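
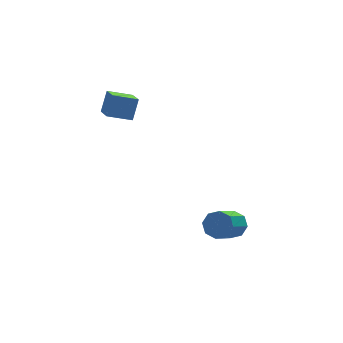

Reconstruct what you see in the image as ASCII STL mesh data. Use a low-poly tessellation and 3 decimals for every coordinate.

solid 
facet normal -0.429 -0.338 -0.838
outer loop
vertex -2.695 1.127 0.686
vertex -2.522 2.044 0.227
vertex -1.736 0.772 0.338
endloop
endfacet
facet normal -0.167 -0.882 0.440
outer loop
vertex -1.298 1.116 1.193
vertex -2.695 1.127 0.686
vertex -1.736 0.772 0.338
endloop
endfacet
facet normal -0.429 -0.338 -0.838
outer loop
vertex -1.736 0.772 0.338
vertex -2.522 2.044 0.227
vertex -1.563 1.689 -0.121
endloop
endfacet
facet normal 0.888 -0.329 -0.322
outer loop
vertex -1.563 1.689 -0.121
vertex -1.298 1.116 1.193
vertex -1.736 0.772 0.338
endloop
endfacet
facet normal -0.888 0.329 0.322
outer loop
vertex -2.695 1.127 0.686
vertex -2.084 2.388 1.082
vertex -2.522 2.044 0.227
endloop
endfacet
facet normal -0.167 -0.882 0.440
outer loop
vertex -2.257 1.471 1.541
vertex -2.695 1.127 0.686
vertex -1.298 1.116 1.193
endloop
endfacet
facet normal -0.888 0.329 0.322
outer loop
vertex -2.257 1.471 1.541
vertex -2.084 2.388 1.082
vertex -2.695 1.127 0.686
endloop
endfacet
facet normal 0.167 0.882 -0.440
outer loop
vertex -2.522 2.044 0.227
vertex -2.084 2.388 1.082
vertex -1.563 1.689 -0.121
endloop
endfacet
facet normal 0.888 -0.329 -0.322
outer loop
vertex -1.125 2.033 0.734
vertex -1.298 1.116 1.193
vertex -1.563 1.689 -0.121
endloop
endfacet
facet normal 0.167 0.882 -0.440
outer loop
vertex -1.563 1.689 -0.121
vertex -2.084 2.388 1.082
vertex -1.125 2.033 0.734
endloop
endfacet
facet normal 0.429 0.338 0.838
outer loop
vertex -1.125 2.033 0.734
vertex -2.257 1.471 1.541
vertex -1.298 1.116 1.193
endloop
endfacet
facet normal 0.429 0.338 0.838
outer loop
vertex -2.084 2.388 1.082
vertex -2.257 1.471 1.541
vertex -1.125 2.033 0.734
endloop
endfacet
facet normal 0.610 0.456 -0.647
outer loop
vertex 1.167 -2.363 -4.099
vertex 0.905 -2.695 -4.58
vertex 0.784 -2.133 -4.298
endloop
endfacet
facet normal 0.119 0.756 0.644
outer loop
vertex 1.167 -2.363 -4.099
vertex 0.784 -2.133 -4.298
vertex 0.057 -3.193 -2.92
endloop
endfacet
facet normal 0.119 0.756 0.644
outer loop
vertex 0.057 -3.193 -2.92
vertex 0.784 -2.133 -4.298
vertex -0.327 -2.963 -3.119
endloop
endfacet
facet normal -0.609 -0.456 0.648
outer loop
vertex 0.057 -3.193 -2.92
vertex -0.327 -2.963 -3.119
vertex -0.205 -3.525 -3.4
endloop
endfacet
facet normal 0.609 0.456 -0.648
outer loop
vertex 0.784 -2.133 -4.298
vertex 0.905 -2.695 -4.58
vertex 0.471 -2.232 -4.662
endloop
endfacet
facet normal -0.469 0.867 0.168
outer loop
vertex 0.784 -2.133 -4.298
vertex 0.471 -2.232 -4.662
vertex -0.327 -2.963 -3.119
endloop
endfacet
facet normal -0.470 0.867 0.167
outer loop
vertex -0.327 -2.963 -3.119
vertex 0.471 -2.232 -4.662
vertex -0.639 -3.062 -3.483
endloop
endfacet
facet normal -0.611 -0.456 0.647
outer loop
vertex -0.327 -2.963 -3.119
vertex -0.639 -3.062 -3.483
vertex -0.205 -3.525 -3.4
endloop
endfacet
facet normal 0.610 0.457 -0.647
outer loop
vertex 0.471 -2.232 -4.662
vertex 0.905 -2.695 -4.58
vertex 0.413 -2.602 -4.978
endloop
endfacet
facet normal -0.783 0.470 -0.407
outer loop
vertex 0.471 -2.232 -4.662
vertex 0.413 -2.602 -4.978
vertex -0.639 -3.062 -3.483
endloop
endfacet
facet normal -0.783 0.470 -0.407
outer loop
vertex -0.639 -3.062 -3.483
vertex 0.413 -2.602 -4.978
vertex -0.697 -3.432 -3.799
endloop
endfacet
facet normal -0.611 -0.457 0.647
outer loop
vertex -0.639 -3.062 -3.483
vertex -0.697 -3.432 -3.799
vertex -0.205 -3.525 -3.4
endloop
endfacet
facet normal 0.610 0.455 -0.648
outer loop
vertex 0.413 -2.602 -4.978
vertex 0.905 -2.695 -4.58
vertex 0.643 -3.027 -5.06
endloop
endfacet
facet normal -0.638 -0.202 -0.743
outer loop
vertex 0.413 -2.602 -4.978
vertex 0.643 -3.027 -5.06
vertex -0.697 -3.432 -3.799
endloop
endfacet
facet normal -0.638 -0.202 -0.743
outer loop
vertex -0.697 -3.432 -3.799
vertex 0.643 -3.027 -5.06
vertex -0.467 -3.857 -3.881
endloop
endfacet
facet normal -0.611 -0.456 0.647
outer loop
vertex -0.697 -3.432 -3.799
vertex -0.467 -3.857 -3.881
vertex -0.205 -3.525 -3.4
endloop
endfacet
facet normal 0.609 0.456 -0.648
outer loop
vertex 0.643 -3.027 -5.06
vertex 0.905 -2.695 -4.58
vertex 1.027 -3.257 -4.861
endloop
endfacet
facet normal -0.119 -0.756 -0.644
outer loop
vertex 0.643 -3.027 -5.06
vertex 1.027 -3.257 -4.861
vertex -0.467 -3.857 -3.881
endloop
endfacet
facet normal -0.119 -0.756 -0.644
outer loop
vertex -0.467 -3.857 -3.881
vertex 1.027 -3.257 -4.861
vertex -0.084 -4.087 -3.682
endloop
endfacet
facet normal -0.610 -0.456 0.647
outer loop
vertex -0.467 -3.857 -3.881
vertex -0.084 -4.087 -3.682
vertex -0.205 -3.525 -3.4
endloop
endfacet
facet normal 0.611 0.456 -0.647
outer loop
vertex 1.027 -3.257 -4.861
vertex 0.905 -2.695 -4.58
vertex 1.339 -3.158 -4.497
endloop
endfacet
facet normal 0.470 -0.867 -0.167
outer loop
vertex 1.027 -3.257 -4.861
vertex 1.339 -3.158 -4.497
vertex -0.084 -4.087 -3.682
endloop
endfacet
facet normal 0.470 -0.867 -0.168
outer loop
vertex -0.084 -4.087 -3.682
vertex 1.339 -3.158 -4.497
vertex 0.229 -3.988 -3.318
endloop
endfacet
facet normal -0.609 -0.456 0.648
outer loop
vertex -0.084 -4.087 -3.682
vertex 0.229 -3.988 -3.318
vertex -0.205 -3.525 -3.4
endloop
endfacet
facet normal 0.611 0.457 -0.647
outer loop
vertex 1.339 -3.158 -4.497
vertex 0.905 -2.695 -4.58
vertex 1.397 -2.788 -4.181
endloop
endfacet
facet normal 0.783 -0.470 0.407
outer loop
vertex 1.339 -3.158 -4.497
vertex 1.397 -2.788 -4.181
vertex 0.229 -3.988 -3.318
endloop
endfacet
facet normal 0.783 -0.470 0.407
outer loop
vertex 0.229 -3.988 -3.318
vertex 1.397 -2.788 -4.181
vertex 0.287 -3.618 -3.002
endloop
endfacet
facet normal -0.610 -0.457 0.647
outer loop
vertex 0.229 -3.988 -3.318
vertex 0.287 -3.618 -3.002
vertex -0.205 -3.525 -3.4
endloop
endfacet
facet normal 0.611 0.456 -0.647
outer loop
vertex 1.397 -2.788 -4.181
vertex 0.905 -2.695 -4.58
vertex 1.167 -2.363 -4.099
endloop
endfacet
facet normal 0.638 0.202 0.743
outer loop
vertex 1.397 -2.788 -4.181
vertex 1.167 -2.363 -4.099
vertex 0.287 -3.618 -3.002
endloop
endfacet
facet normal 0.638 0.202 0.743
outer loop
vertex 0.287 -3.618 -3.002
vertex 1.167 -2.363 -4.099
vertex 0.057 -3.193 -2.92
endloop
endfacet
facet normal -0.610 -0.455 0.648
outer loop
vertex 0.287 -3.618 -3.002
vertex 0.057 -3.193 -2.92
vertex -0.205 -3.525 -3.4
endloop
endfacet

endsolid


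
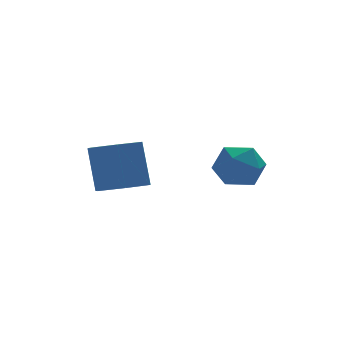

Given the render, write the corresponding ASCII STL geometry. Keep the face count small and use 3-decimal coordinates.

solid 
facet normal 0.041 -0.357 -0.933
outer loop
vertex -2.653 0.673 1.33
vertex -3.631 0.329 1.419
vertex -3.447 1.288 1.06
endloop
endfacet
facet normal 0.645 0.723 -0.248
outer loop
vertex -2.653 0.673 1.33
vertex -3.447 1.288 1.06
vertex -2.732 1.355 3.113
endloop
endfacet
facet normal 0.645 0.723 -0.248
outer loop
vertex -2.732 1.355 3.113
vertex -3.447 1.288 1.06
vertex -3.526 1.97 2.843
endloop
endfacet
facet normal -0.041 0.356 0.933
outer loop
vertex -2.732 1.355 3.113
vertex -3.526 1.97 2.843
vertex -3.709 1.011 3.201
endloop
endfacet
facet normal 0.042 -0.357 -0.933
outer loop
vertex -3.447 1.288 1.06
vertex -3.631 0.329 1.419
vertex -4.424 0.944 1.148
endloop
endfacet
facet normal -0.339 0.874 -0.349
outer loop
vertex -3.447 1.288 1.06
vertex -4.424 0.944 1.148
vertex -3.526 1.97 2.843
endloop
endfacet
facet normal -0.339 0.874 -0.349
outer loop
vertex -3.526 1.97 2.843
vertex -4.424 0.944 1.148
vertex -4.503 1.626 2.931
endloop
endfacet
facet normal -0.041 0.356 0.933
outer loop
vertex -3.526 1.97 2.843
vertex -4.503 1.626 2.931
vertex -3.709 1.011 3.201
endloop
endfacet
facet normal 0.042 -0.357 -0.933
outer loop
vertex -4.424 0.944 1.148
vertex -3.631 0.329 1.419
vertex -4.608 -0.015 1.507
endloop
endfacet
facet normal -0.983 0.151 -0.101
outer loop
vertex -4.424 0.944 1.148
vertex -4.608 -0.015 1.507
vertex -4.503 1.626 2.931
endloop
endfacet
facet normal -0.983 0.151 -0.101
outer loop
vertex -4.503 1.626 2.931
vertex -4.608 -0.015 1.507
vertex -4.687 0.667 3.29
endloop
endfacet
facet normal -0.041 0.357 0.933
outer loop
vertex -4.503 1.626 2.931
vertex -4.687 0.667 3.29
vertex -3.709 1.011 3.201
endloop
endfacet
facet normal 0.041 -0.356 -0.933
outer loop
vertex -4.608 -0.015 1.507
vertex -3.631 0.329 1.419
vertex -3.814 -0.63 1.777
endloop
endfacet
facet normal -0.645 -0.723 0.248
outer loop
vertex -4.608 -0.015 1.507
vertex -3.814 -0.63 1.777
vertex -4.687 0.667 3.29
endloop
endfacet
facet normal -0.645 -0.723 0.248
outer loop
vertex -4.687 0.667 3.29
vertex -3.814 -0.63 1.777
vertex -3.893 0.052 3.56
endloop
endfacet
facet normal -0.041 0.357 0.933
outer loop
vertex -4.687 0.667 3.29
vertex -3.893 0.052 3.56
vertex -3.709 1.011 3.201
endloop
endfacet
facet normal 0.041 -0.356 -0.933
outer loop
vertex -3.814 -0.63 1.777
vertex -3.631 0.329 1.419
vertex -2.837 -0.286 1.689
endloop
endfacet
facet normal 0.339 -0.874 0.349
outer loop
vertex -3.814 -0.63 1.777
vertex -2.837 -0.286 1.689
vertex -3.893 0.052 3.56
endloop
endfacet
facet normal 0.339 -0.874 0.349
outer loop
vertex -3.893 0.052 3.56
vertex -2.837 -0.286 1.689
vertex -2.916 0.396 3.472
endloop
endfacet
facet normal -0.042 0.357 0.933
outer loop
vertex -3.893 0.052 3.56
vertex -2.916 0.396 3.472
vertex -3.709 1.011 3.201
endloop
endfacet
facet normal 0.041 -0.357 -0.933
outer loop
vertex -2.837 -0.286 1.689
vertex -3.631 0.329 1.419
vertex -2.653 0.673 1.33
endloop
endfacet
facet normal 0.983 -0.151 0.101
outer loop
vertex -2.837 -0.286 1.689
vertex -2.653 0.673 1.33
vertex -2.916 0.396 3.472
endloop
endfacet
facet normal 0.983 -0.151 0.101
outer loop
vertex -2.916 0.396 3.472
vertex -2.653 0.673 1.33
vertex -2.732 1.355 3.113
endloop
endfacet
facet normal -0.042 0.357 0.933
outer loop
vertex -2.916 0.396 3.472
vertex -2.732 1.355 3.113
vertex -3.709 1.011 3.201
endloop
endfacet
facet normal -0.770 0.567 0.292
outer loop
vertex -0.352 -0.195 2.391
vertex -0.919 -1.032 2.521
vertex -0.36 -0.671 3.293
endloop
endfacet
facet normal -0.149 0.875 0.460
outer loop
vertex -0.352 -0.195 2.391
vertex -0.36 -0.671 3.293
vertex 0.518 -0.32 2.91
endloop
endfacet
facet normal 0.223 0.964 -0.142
outer loop
vertex -0.352 -0.195 2.391
vertex 0.518 -0.32 2.91
vertex 0.501 -0.465 1.9
endloop
endfacet
facet normal -0.168 0.711 -0.683
outer loop
vertex -0.352 -0.195 2.391
vertex 0.501 -0.465 1.9
vertex -0.388 -0.905 1.66
endloop
endfacet
facet normal -0.782 0.466 -0.414
outer loop
vertex -0.352 -0.195 2.391
vertex -0.388 -0.905 1.66
vertex -0.919 -1.032 2.521
endloop
endfacet
facet normal 0.214 0.425 0.879
outer loop
vertex 0.518 -0.32 2.91
vertex -0.36 -0.671 3.293
vertex 0.488 -1.235 3.36
endloop
endfacet
facet normal -0.791 -0.072 0.607
outer loop
vertex -0.36 -0.671 3.293
vertex -0.919 -1.032 2.521
vertex -0.401 -1.675 3.12
endloop
endfacet
facet normal -0.811 -0.237 -0.535
outer loop
vertex -0.919 -1.032 2.521
vertex -0.388 -0.905 1.66
vertex -0.418 -1.82 2.11
endloop
endfacet
facet normal 0.183 0.160 -0.970
outer loop
vertex -0.388 -0.905 1.66
vertex 0.501 -0.465 1.9
vertex 0.46 -1.469 1.727
endloop
endfacet
facet normal 0.817 0.569 -0.095
outer loop
vertex 0.501 -0.465 1.9
vertex 0.518 -0.32 2.91
vertex 1.019 -1.108 2.499
endloop
endfacet
facet normal 0.168 -0.711 0.683
outer loop
vertex 0.452 -1.945 2.629
vertex 0.488 -1.235 3.36
vertex -0.401 -1.675 3.12
endloop
endfacet
facet normal -0.223 -0.964 0.142
outer loop
vertex 0.452 -1.945 2.629
vertex -0.401 -1.675 3.12
vertex -0.418 -1.82 2.11
endloop
endfacet
facet normal 0.149 -0.875 -0.460
outer loop
vertex 0.452 -1.945 2.629
vertex -0.418 -1.82 2.11
vertex 0.46 -1.469 1.727
endloop
endfacet
facet normal 0.770 -0.567 -0.292
outer loop
vertex 0.452 -1.945 2.629
vertex 0.46 -1.469 1.727
vertex 1.019 -1.108 2.499
endloop
endfacet
facet normal 0.782 -0.466 0.414
outer loop
vertex 0.452 -1.945 2.629
vertex 1.019 -1.108 2.499
vertex 0.488 -1.235 3.36
endloop
endfacet
facet normal -0.183 -0.160 0.970
outer loop
vertex -0.401 -1.675 3.12
vertex 0.488 -1.235 3.36
vertex -0.36 -0.671 3.293
endloop
endfacet
facet normal -0.817 -0.569 0.095
outer loop
vertex -0.418 -1.82 2.11
vertex -0.401 -1.675 3.12
vertex -0.919 -1.032 2.521
endloop
endfacet
facet normal -0.214 -0.425 -0.879
outer loop
vertex 0.46 -1.469 1.727
vertex -0.418 -1.82 2.11
vertex -0.388 -0.905 1.66
endloop
endfacet
facet normal 0.791 0.072 -0.607
outer loop
vertex 1.019 -1.108 2.499
vertex 0.46 -1.469 1.727
vertex 0.501 -0.465 1.9
endloop
endfacet
facet normal 0.811 0.237 0.535
outer loop
vertex 0.488 -1.235 3.36
vertex 1.019 -1.108 2.499
vertex 0.518 -0.32 2.91
endloop
endfacet

endsolid


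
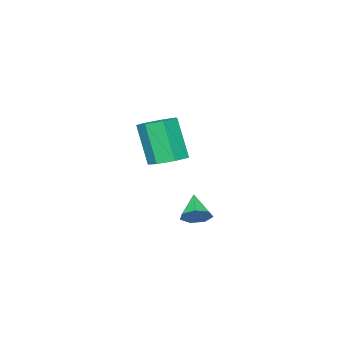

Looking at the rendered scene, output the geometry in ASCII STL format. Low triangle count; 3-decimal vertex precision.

solid 
facet normal 0.081 0.391 -0.917
outer loop
vertex 0.812 -0.216 -1.785
vertex -0.036 -0.355 -1.919
vertex 0.351 0.348 -1.585
endloop
endfacet
facet normal 0.788 0.538 0.299
outer loop
vertex 0.812 -0.216 -1.785
vertex 0.351 0.348 -1.585
vertex 0.644 -1.025 0.113
endloop
endfacet
facet normal 0.789 0.537 0.298
outer loop
vertex 0.644 -1.025 0.113
vertex 0.351 0.348 -1.585
vertex 0.184 -0.461 0.313
endloop
endfacet
facet normal -0.080 -0.391 0.917
outer loop
vertex 0.644 -1.025 0.113
vertex 0.184 -0.461 0.313
vertex -0.204 -1.165 -0.021
endloop
endfacet
facet normal 0.080 0.392 -0.917
outer loop
vertex 0.351 0.348 -1.585
vertex -0.036 -0.355 -1.919
vertex -0.401 0.382 -1.636
endloop
endfacet
facet normal 0.015 0.919 0.393
outer loop
vertex 0.351 0.348 -1.585
vertex -0.401 0.382 -1.636
vertex 0.184 -0.461 0.313
endloop
endfacet
facet normal 0.014 0.919 0.393
outer loop
vertex 0.184 -0.461 0.313
vertex -0.401 0.382 -1.636
vertex -0.568 -0.427 0.261
endloop
endfacet
facet normal -0.081 -0.390 0.917
outer loop
vertex 0.184 -0.461 0.313
vertex -0.568 -0.427 0.261
vertex -0.204 -1.165 -0.021
endloop
endfacet
facet normal 0.081 0.392 -0.916
outer loop
vertex -0.401 0.382 -1.636
vertex -0.036 -0.355 -1.919
vertex -0.879 -0.139 -1.901
endloop
endfacet
facet normal -0.770 0.609 0.192
outer loop
vertex -0.401 0.382 -1.636
vertex -0.879 -0.139 -1.901
vertex -0.568 -0.427 0.261
endloop
endfacet
facet normal -0.770 0.609 0.192
outer loop
vertex -0.568 -0.427 0.261
vertex -0.879 -0.139 -1.901
vertex -1.046 -0.948 -0.003
endloop
endfacet
facet normal -0.081 -0.390 0.917
outer loop
vertex -0.568 -0.427 0.261
vertex -1.046 -0.948 -0.003
vertex -0.204 -1.165 -0.021
endloop
endfacet
facet normal 0.081 0.391 -0.917
outer loop
vertex -0.879 -0.139 -1.901
vertex -0.036 -0.355 -1.919
vertex -0.722 -0.823 -2.179
endloop
endfacet
facet normal -0.975 -0.161 -0.154
outer loop
vertex -0.879 -0.139 -1.901
vertex -0.722 -0.823 -2.179
vertex -1.046 -0.948 -0.003
endloop
endfacet
facet normal -0.975 -0.159 -0.154
outer loop
vertex -1.046 -0.948 -0.003
vertex -0.722 -0.823 -2.179
vertex -0.89 -1.633 -0.281
endloop
endfacet
facet normal -0.081 -0.391 0.917
outer loop
vertex -1.046 -0.948 -0.003
vertex -0.89 -1.633 -0.281
vertex -0.204 -1.165 -0.021
endloop
endfacet
facet normal 0.081 0.391 -0.917
outer loop
vertex -0.722 -0.823 -2.179
vertex -0.036 -0.355 -1.919
vertex -0.049 -1.155 -2.261
endloop
endfacet
facet normal -0.446 -0.808 -0.384
outer loop
vertex -0.722 -0.823 -2.179
vertex -0.049 -1.155 -2.261
vertex -0.89 -1.633 -0.281
endloop
endfacet
facet normal -0.446 -0.808 -0.384
outer loop
vertex -0.89 -1.633 -0.281
vertex -0.049 -1.155 -2.261
vertex -0.217 -1.965 -0.363
endloop
endfacet
facet normal -0.081 -0.391 0.917
outer loop
vertex -0.89 -1.633 -0.281
vertex -0.217 -1.965 -0.363
vertex -0.204 -1.165 -0.021
endloop
endfacet
facet normal 0.081 0.391 -0.917
outer loop
vertex -0.049 -1.155 -2.261
vertex -0.036 -0.355 -1.919
vertex 0.634 -0.885 -2.086
endloop
endfacet
facet normal 0.419 -0.848 -0.325
outer loop
vertex -0.049 -1.155 -2.261
vertex 0.634 -0.885 -2.086
vertex -0.217 -1.965 -0.363
endloop
endfacet
facet normal 0.419 -0.848 -0.324
outer loop
vertex -0.217 -1.965 -0.363
vertex 0.634 -0.885 -2.086
vertex 0.466 -1.694 -0.188
endloop
endfacet
facet normal -0.080 -0.391 0.917
outer loop
vertex -0.217 -1.965 -0.363
vertex 0.466 -1.694 -0.188
vertex -0.204 -1.165 -0.021
endloop
endfacet
facet normal 0.081 0.391 -0.917
outer loop
vertex 0.634 -0.885 -2.086
vertex -0.036 -0.355 -1.919
vertex 0.812 -0.216 -1.785
endloop
endfacet
facet normal 0.968 -0.249 -0.020
outer loop
vertex 0.634 -0.885 -2.086
vertex 0.812 -0.216 -1.785
vertex 0.466 -1.694 -0.188
endloop
endfacet
facet normal 0.968 -0.249 -0.020
outer loop
vertex 0.466 -1.694 -0.188
vertex 0.812 -0.216 -1.785
vertex 0.644 -1.025 0.113
endloop
endfacet
facet normal -0.080 -0.391 0.917
outer loop
vertex 0.466 -1.694 -0.188
vertex 0.644 -1.025 0.113
vertex -0.204 -1.165 -0.021
endloop
endfacet
facet normal 0.530 0.613 -0.586
outer loop
vertex 3.392 3.535 -2.658
vertex 3.028 4.028 -2.471
vertex 3.57 3.81 -2.209
endloop
endfacet
facet normal 0.478 -0.821 0.313
outer loop
vertex 3.392 3.535 -2.658
vertex 3.57 3.81 -2.209
vertex 2.392 3.292 -1.769
endloop
endfacet
facet normal 0.530 0.613 -0.586
outer loop
vertex 3.57 3.81 -2.209
vertex 3.028 4.028 -2.471
vertex 3.34 4.249 -1.958
endloop
endfacet
facet normal 0.437 -0.263 0.860
outer loop
vertex 3.57 3.81 -2.209
vertex 3.34 4.249 -1.958
vertex 2.392 3.292 -1.769
endloop
endfacet
facet normal 0.529 0.614 -0.586
outer loop
vertex 3.34 4.249 -1.958
vertex 3.028 4.028 -2.471
vertex 2.875 4.521 -2.093
endloop
endfacet
facet normal -0.105 0.292 0.951
outer loop
vertex 3.34 4.249 -1.958
vertex 2.875 4.521 -2.093
vertex 2.392 3.292 -1.769
endloop
endfacet
facet normal 0.530 0.613 -0.585
outer loop
vertex 2.875 4.521 -2.093
vertex 3.028 4.028 -2.471
vertex 2.526 4.422 -2.513
endloop
endfacet
facet normal -0.742 0.428 0.516
outer loop
vertex 2.875 4.521 -2.093
vertex 2.526 4.422 -2.513
vertex 2.392 3.292 -1.769
endloop
endfacet
facet normal 0.531 0.614 -0.585
outer loop
vertex 2.526 4.422 -2.513
vertex 3.028 4.028 -2.471
vertex 2.554 4.027 -2.902
endloop
endfacet
facet normal -0.993 0.042 -0.114
outer loop
vertex 2.526 4.422 -2.513
vertex 2.554 4.027 -2.902
vertex 2.392 3.292 -1.769
endloop
endfacet
facet normal 0.531 0.613 -0.585
outer loop
vertex 2.554 4.027 -2.902
vertex 3.028 4.028 -2.471
vertex 2.94 3.632 -2.966
endloop
endfacet
facet normal -0.668 -0.577 -0.470
outer loop
vertex 2.554 4.027 -2.902
vertex 2.94 3.632 -2.966
vertex 2.392 3.292 -1.769
endloop
endfacet
facet normal 0.530 0.614 -0.585
outer loop
vertex 2.94 3.632 -2.966
vertex 3.028 4.028 -2.471
vertex 3.392 3.535 -2.658
endloop
endfacet
facet normal -0.015 -0.960 -0.280
outer loop
vertex 2.94 3.632 -2.966
vertex 3.392 3.535 -2.658
vertex 2.392 3.292 -1.769
endloop
endfacet

endsolid


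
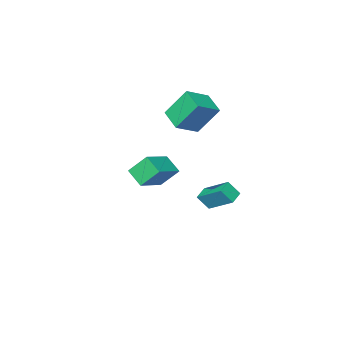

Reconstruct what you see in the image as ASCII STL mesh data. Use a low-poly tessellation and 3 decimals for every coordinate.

solid 
facet normal -0.386 0.422 0.820
outer loop
vertex -2.287 -2.941 5.192
vertex -1.886 -1.504 4.641
vertex -3.84 -2.812 4.395
endloop
endfacet
facet normal -0.253 -0.904 0.346
outer loop
vertex -2.994 -3.736 2.599
vertex -2.287 -2.941 5.192
vertex -3.84 -2.812 4.395
endloop
endfacet
facet normal -0.386 0.422 0.820
outer loop
vertex -3.84 -2.812 4.395
vertex -1.886 -1.504 4.641
vertex -3.438 -1.375 3.845
endloop
endfacet
facet normal -0.887 0.074 -0.456
outer loop
vertex -3.438 -1.375 3.845
vertex -2.994 -3.736 2.599
vertex -3.84 -2.812 4.395
endloop
endfacet
facet normal 0.887 -0.073 0.455
outer loop
vertex -2.287 -2.941 5.192
vertex -1.04 -2.428 2.845
vertex -1.886 -1.504 4.641
endloop
endfacet
facet normal -0.253 -0.904 0.346
outer loop
vertex -1.442 -3.865 3.395
vertex -2.287 -2.941 5.192
vertex -2.994 -3.736 2.599
endloop
endfacet
facet normal 0.887 -0.074 0.455
outer loop
vertex -1.442 -3.865 3.395
vertex -1.04 -2.428 2.845
vertex -2.287 -2.941 5.192
endloop
endfacet
facet normal 0.253 0.904 -0.346
outer loop
vertex -1.886 -1.504 4.641
vertex -1.04 -2.428 2.845
vertex -3.438 -1.375 3.845
endloop
endfacet
facet normal -0.887 0.073 -0.455
outer loop
vertex -2.593 -2.299 2.048
vertex -2.994 -3.736 2.599
vertex -3.438 -1.375 3.845
endloop
endfacet
facet normal 0.253 0.904 -0.346
outer loop
vertex -3.438 -1.375 3.845
vertex -1.04 -2.428 2.845
vertex -2.593 -2.299 2.048
endloop
endfacet
facet normal 0.386 -0.422 -0.820
outer loop
vertex -2.593 -2.299 2.048
vertex -1.442 -3.865 3.395
vertex -2.994 -3.736 2.599
endloop
endfacet
facet normal 0.386 -0.422 -0.820
outer loop
vertex -1.04 -2.428 2.845
vertex -1.442 -3.865 3.395
vertex -2.593 -2.299 2.048
endloop
endfacet
facet normal -0.418 0.450 -0.789
outer loop
vertex -4.169 -0.372 -2.809
vertex -3.282 -0.028 -3.083
vertex -3.859 -2.075 -3.944
endloop
endfacet
facet normal -0.896 -0.348 0.277
outer loop
vertex -3.378 -2.592 -3.037
vertex -4.169 -0.372 -2.809
vertex -3.859 -2.075 -3.944
endloop
endfacet
facet normal -0.419 0.450 -0.789
outer loop
vertex -3.859 -2.075 -3.944
vertex -3.282 -0.028 -3.083
vertex -2.973 -1.731 -4.218
endloop
endfacet
facet normal 0.150 -0.823 -0.548
outer loop
vertex -2.973 -1.731 -4.218
vertex -3.378 -2.592 -3.037
vertex -3.859 -2.075 -3.944
endloop
endfacet
facet normal -0.150 0.823 0.548
outer loop
vertex -4.169 -0.372 -2.809
vertex -2.801 -0.545 -2.176
vertex -3.282 -0.028 -3.083
endloop
endfacet
facet normal -0.896 -0.348 0.278
outer loop
vertex -3.687 -0.889 -1.902
vertex -4.169 -0.372 -2.809
vertex -3.378 -2.592 -3.037
endloop
endfacet
facet normal -0.150 0.823 0.548
outer loop
vertex -3.687 -0.889 -1.902
vertex -2.801 -0.545 -2.176
vertex -4.169 -0.372 -2.809
endloop
endfacet
facet normal 0.896 0.347 -0.277
outer loop
vertex -3.282 -0.028 -3.083
vertex -2.801 -0.545 -2.176
vertex -2.973 -1.731 -4.218
endloop
endfacet
facet normal 0.150 -0.823 -0.548
outer loop
vertex -2.491 -2.248 -3.311
vertex -3.378 -2.592 -3.037
vertex -2.973 -1.731 -4.218
endloop
endfacet
facet normal 0.895 0.348 -0.278
outer loop
vertex -2.973 -1.731 -4.218
vertex -2.801 -0.545 -2.176
vertex -2.491 -2.248 -3.311
endloop
endfacet
facet normal 0.418 -0.450 0.789
outer loop
vertex -2.491 -2.248 -3.311
vertex -3.687 -0.889 -1.902
vertex -3.378 -2.592 -3.037
endloop
endfacet
facet normal 0.419 -0.450 0.789
outer loop
vertex -2.801 -0.545 -2.176
vertex -3.687 -0.889 -1.902
vertex -2.491 -2.248 -3.311
endloop
endfacet
facet normal -0.446 0.498 0.744
outer loop
vertex 3.38 0.267 3.093
vertex 3.415 1.348 2.39
vertex 1.564 -0.186 2.308
endloop
endfacet
facet normal -0.027 -0.838 0.545
outer loop
vertex 2.245 -0.948 1.17
vertex 3.38 0.267 3.093
vertex 1.564 -0.186 2.308
endloop
endfacet
facet normal -0.446 0.498 0.744
outer loop
vertex 1.564 -0.186 2.308
vertex 3.415 1.348 2.39
vertex 1.598 0.895 1.605
endloop
endfacet
facet normal -0.895 -0.223 -0.386
outer loop
vertex 1.598 0.895 1.605
vertex 2.245 -0.948 1.17
vertex 1.564 -0.186 2.308
endloop
endfacet
facet normal 0.895 0.222 0.387
outer loop
vertex 3.38 0.267 3.093
vertex 4.096 0.586 1.252
vertex 3.415 1.348 2.39
endloop
endfacet
facet normal -0.027 -0.838 0.545
outer loop
vertex 4.062 -0.495 1.955
vertex 3.38 0.267 3.093
vertex 2.245 -0.948 1.17
endloop
endfacet
facet normal 0.895 0.223 0.387
outer loop
vertex 4.062 -0.495 1.955
vertex 4.096 0.586 1.252
vertex 3.38 0.267 3.093
endloop
endfacet
facet normal 0.027 0.838 -0.545
outer loop
vertex 3.415 1.348 2.39
vertex 4.096 0.586 1.252
vertex 1.598 0.895 1.605
endloop
endfacet
facet normal -0.895 -0.223 -0.387
outer loop
vertex 2.28 0.133 0.467
vertex 2.245 -0.948 1.17
vertex 1.598 0.895 1.605
endloop
endfacet
facet normal 0.027 0.838 -0.545
outer loop
vertex 1.598 0.895 1.605
vertex 4.096 0.586 1.252
vertex 2.28 0.133 0.467
endloop
endfacet
facet normal 0.446 -0.498 -0.744
outer loop
vertex 2.28 0.133 0.467
vertex 4.062 -0.495 1.955
vertex 2.245 -0.948 1.17
endloop
endfacet
facet normal 0.446 -0.498 -0.744
outer loop
vertex 4.096 0.586 1.252
vertex 4.062 -0.495 1.955
vertex 2.28 0.133 0.467
endloop
endfacet

endsolid


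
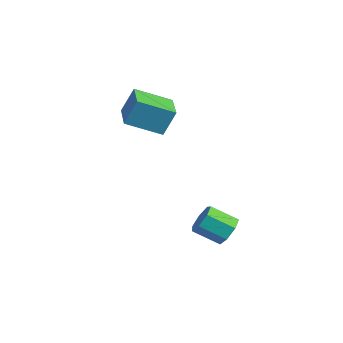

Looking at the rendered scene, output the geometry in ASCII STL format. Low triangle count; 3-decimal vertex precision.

solid 
facet normal -0.894 0.444 -0.058
outer loop
vertex -2.191 2.554 2.803
vertex -1.441 3.972 2.079
vertex -2.373 2.028 1.584
endloop
endfacet
facet normal -0.426 -0.806 0.411
outer loop
vertex -0.879 1.288 1.681
vertex -2.191 2.554 2.803
vertex -2.373 2.028 1.584
endloop
endfacet
facet normal -0.894 0.444 -0.058
outer loop
vertex -2.373 2.028 1.584
vertex -1.441 3.972 2.079
vertex -1.623 3.446 0.86
endloop
endfacet
facet normal -0.135 -0.393 -0.910
outer loop
vertex -1.623 3.446 0.86
vertex -0.879 1.288 1.681
vertex -2.373 2.028 1.584
endloop
endfacet
facet normal 0.135 0.393 0.910
outer loop
vertex -2.191 2.554 2.803
vertex 0.053 3.232 2.176
vertex -1.441 3.972 2.079
endloop
endfacet
facet normal -0.426 -0.806 0.411
outer loop
vertex -0.697 1.814 2.9
vertex -2.191 2.554 2.803
vertex -0.879 1.288 1.681
endloop
endfacet
facet normal 0.135 0.393 0.910
outer loop
vertex -0.697 1.814 2.9
vertex 0.053 3.232 2.176
vertex -2.191 2.554 2.803
endloop
endfacet
facet normal 0.426 0.806 -0.411
outer loop
vertex -1.441 3.972 2.079
vertex 0.053 3.232 2.176
vertex -1.623 3.446 0.86
endloop
endfacet
facet normal -0.135 -0.393 -0.910
outer loop
vertex -0.129 2.706 0.957
vertex -0.879 1.288 1.681
vertex -1.623 3.446 0.86
endloop
endfacet
facet normal 0.426 0.806 -0.411
outer loop
vertex -1.623 3.446 0.86
vertex 0.053 3.232 2.176
vertex -0.129 2.706 0.957
endloop
endfacet
facet normal 0.894 -0.444 0.058
outer loop
vertex -0.129 2.706 0.957
vertex -0.697 1.814 2.9
vertex -0.879 1.288 1.681
endloop
endfacet
facet normal 0.894 -0.444 0.058
outer loop
vertex 0.053 3.232 2.176
vertex -0.697 1.814 2.9
vertex -0.129 2.706 0.957
endloop
endfacet
facet normal 0.548 0.660 -0.514
outer loop
vertex 3.947 3.185 -3.353
vertex 3.374 3.669 -3.342
vertex 3.931 3.593 -2.846
endloop
endfacet
facet normal 0.836 -0.414 0.359
outer loop
vertex 3.947 3.185 -3.353
vertex 3.931 3.593 -2.846
vertex 3.219 2.308 -2.668
endloop
endfacet
facet normal 0.836 -0.414 0.360
outer loop
vertex 3.219 2.308 -2.668
vertex 3.931 3.593 -2.846
vertex 3.203 2.716 -2.162
endloop
endfacet
facet normal -0.547 -0.660 0.515
outer loop
vertex 3.219 2.308 -2.668
vertex 3.203 2.716 -2.162
vertex 2.646 2.791 -2.658
endloop
endfacet
facet normal 0.548 0.660 -0.514
outer loop
vertex 3.931 3.593 -2.846
vertex 3.374 3.669 -3.342
vertex 3.496 4.058 -2.713
endloop
endfacet
facet normal 0.503 0.232 0.833
outer loop
vertex 3.931 3.593 -2.846
vertex 3.496 4.058 -2.713
vertex 3.203 2.716 -2.162
endloop
endfacet
facet normal 0.503 0.232 0.833
outer loop
vertex 3.203 2.716 -2.162
vertex 3.496 4.058 -2.713
vertex 2.768 3.181 -2.029
endloop
endfacet
facet normal -0.547 -0.659 0.515
outer loop
vertex 3.203 2.716 -2.162
vertex 2.768 3.181 -2.029
vertex 2.646 2.791 -2.658
endloop
endfacet
facet normal 0.548 0.660 -0.514
outer loop
vertex 3.496 4.058 -2.713
vertex 3.374 3.669 -3.342
vertex 2.969 4.23 -3.054
endloop
endfacet
facet normal -0.210 0.704 0.679
outer loop
vertex 3.496 4.058 -2.713
vertex 2.969 4.23 -3.054
vertex 2.768 3.181 -2.029
endloop
endfacet
facet normal -0.209 0.704 0.679
outer loop
vertex 2.768 3.181 -2.029
vertex 2.969 4.23 -3.054
vertex 2.241 3.353 -2.369
endloop
endfacet
facet normal -0.548 -0.659 0.515
outer loop
vertex 2.768 3.181 -2.029
vertex 2.241 3.353 -2.369
vertex 2.646 2.791 -2.658
endloop
endfacet
facet normal 0.548 0.660 -0.515
outer loop
vertex 2.969 4.23 -3.054
vertex 3.374 3.669 -3.342
vertex 2.747 3.979 -3.612
endloop
endfacet
facet normal -0.764 0.645 0.014
outer loop
vertex 2.969 4.23 -3.054
vertex 2.747 3.979 -3.612
vertex 2.241 3.353 -2.369
endloop
endfacet
facet normal -0.764 0.645 0.014
outer loop
vertex 2.241 3.353 -2.369
vertex 2.747 3.979 -3.612
vertex 2.019 3.102 -2.927
endloop
endfacet
facet normal -0.548 -0.659 0.515
outer loop
vertex 2.241 3.353 -2.369
vertex 2.019 3.102 -2.927
vertex 2.646 2.791 -2.658
endloop
endfacet
facet normal 0.548 0.659 -0.515
outer loop
vertex 2.747 3.979 -3.612
vertex 3.374 3.669 -3.342
vertex 2.997 3.494 -3.967
endloop
endfacet
facet normal -0.743 0.101 -0.661
outer loop
vertex 2.747 3.979 -3.612
vertex 2.997 3.494 -3.967
vertex 2.019 3.102 -2.927
endloop
endfacet
facet normal -0.743 0.101 -0.661
outer loop
vertex 2.019 3.102 -2.927
vertex 2.997 3.494 -3.967
vertex 2.269 2.617 -3.282
endloop
endfacet
facet normal -0.548 -0.659 0.515
outer loop
vertex 2.019 3.102 -2.927
vertex 2.269 2.617 -3.282
vertex 2.646 2.791 -2.658
endloop
endfacet
facet normal 0.547 0.660 -0.515
outer loop
vertex 2.997 3.494 -3.967
vertex 3.374 3.669 -3.342
vertex 3.531 3.141 -3.852
endloop
endfacet
facet normal -0.163 -0.520 -0.839
outer loop
vertex 2.997 3.494 -3.967
vertex 3.531 3.141 -3.852
vertex 2.269 2.617 -3.282
endloop
endfacet
facet normal -0.163 -0.520 -0.839
outer loop
vertex 2.269 2.617 -3.282
vertex 3.531 3.141 -3.852
vertex 2.803 2.264 -3.167
endloop
endfacet
facet normal -0.547 -0.660 0.515
outer loop
vertex 2.269 2.617 -3.282
vertex 2.803 2.264 -3.167
vertex 2.646 2.791 -2.658
endloop
endfacet
facet normal 0.547 0.660 -0.515
outer loop
vertex 3.531 3.141 -3.852
vertex 3.374 3.669 -3.342
vertex 3.947 3.185 -3.353
endloop
endfacet
facet normal 0.540 -0.749 -0.384
outer loop
vertex 3.531 3.141 -3.852
vertex 3.947 3.185 -3.353
vertex 2.803 2.264 -3.167
endloop
endfacet
facet normal 0.540 -0.749 -0.384
outer loop
vertex 2.803 2.264 -3.167
vertex 3.947 3.185 -3.353
vertex 3.219 2.308 -2.668
endloop
endfacet
facet normal -0.547 -0.660 0.515
outer loop
vertex 2.803 2.264 -3.167
vertex 3.219 2.308 -2.668
vertex 2.646 2.791 -2.658
endloop
endfacet

endsolid


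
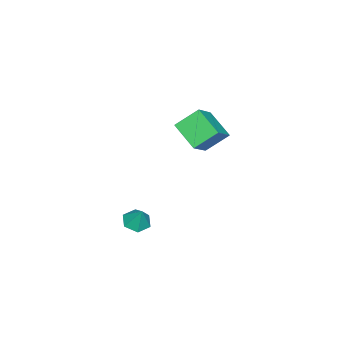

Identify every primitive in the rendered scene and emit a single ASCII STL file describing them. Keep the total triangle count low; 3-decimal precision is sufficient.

solid 
facet normal -0.790 -0.005 -0.613
outer loop
vertex 0.891 -1.753 2.355
vertex 1.464 -0.535 1.606
vertex 1.558 -2.592 1.502
endloop
endfacet
facet normal -0.372 -0.790 0.487
outer loop
vertex 2.736 -2.585 2.414
vertex 0.891 -1.753 2.355
vertex 1.558 -2.592 1.502
endloop
endfacet
facet normal -0.791 -0.005 -0.612
outer loop
vertex 1.558 -2.592 1.502
vertex 1.464 -0.535 1.606
vertex 2.131 -1.375 0.752
endloop
endfacet
facet normal 0.486 -0.613 -0.623
outer loop
vertex 2.131 -1.375 0.752
vertex 2.736 -2.585 2.414
vertex 1.558 -2.592 1.502
endloop
endfacet
facet normal -0.486 0.612 0.623
outer loop
vertex 0.891 -1.753 2.355
vertex 2.642 -0.528 2.518
vertex 1.464 -0.535 1.606
endloop
endfacet
facet normal -0.372 -0.790 0.487
outer loop
vertex 2.069 -1.745 3.268
vertex 0.891 -1.753 2.355
vertex 2.736 -2.585 2.414
endloop
endfacet
facet normal -0.487 0.613 0.623
outer loop
vertex 2.069 -1.745 3.268
vertex 2.642 -0.528 2.518
vertex 0.891 -1.753 2.355
endloop
endfacet
facet normal 0.372 0.790 -0.487
outer loop
vertex 1.464 -0.535 1.606
vertex 2.642 -0.528 2.518
vertex 2.131 -1.375 0.752
endloop
endfacet
facet normal 0.487 -0.612 -0.623
outer loop
vertex 3.309 -1.367 1.665
vertex 2.736 -2.585 2.414
vertex 2.131 -1.375 0.752
endloop
endfacet
facet normal 0.372 0.790 -0.487
outer loop
vertex 2.131 -1.375 0.752
vertex 2.642 -0.528 2.518
vertex 3.309 -1.367 1.665
endloop
endfacet
facet normal 0.790 0.005 0.613
outer loop
vertex 3.309 -1.367 1.665
vertex 2.069 -1.745 3.268
vertex 2.736 -2.585 2.414
endloop
endfacet
facet normal 0.790 0.005 0.613
outer loop
vertex 2.642 -0.528 2.518
vertex 2.069 -1.745 3.268
vertex 3.309 -1.367 1.665
endloop
endfacet
facet normal -0.246 -0.388 -0.888
outer loop
vertex 4.255 -3.616 -4.081
vertex 3.732 -3.957 -3.787
vertex 3.632 -3.322 -4.037
endloop
endfacet
facet normal 0.428 0.904 0.017
outer loop
vertex 4.255 -3.616 -4.081
vertex 3.632 -3.322 -4.037
vertex 4.008 -3.523 -2.793
endloop
endfacet
facet normal -0.246 -0.388 -0.888
outer loop
vertex 3.632 -3.322 -4.037
vertex 3.732 -3.957 -3.787
vertex 3.109 -3.663 -3.743
endloop
endfacet
facet normal -0.417 0.869 0.266
outer loop
vertex 3.632 -3.322 -4.037
vertex 3.109 -3.663 -3.743
vertex 4.008 -3.523 -2.793
endloop
endfacet
facet normal -0.245 -0.387 -0.889
outer loop
vertex 3.109 -3.663 -3.743
vertex 3.732 -3.957 -3.787
vertex 3.21 -4.299 -3.494
endloop
endfacet
facet normal -0.729 0.146 0.669
outer loop
vertex 3.109 -3.663 -3.743
vertex 3.21 -4.299 -3.494
vertex 4.008 -3.523 -2.793
endloop
endfacet
facet normal -0.246 -0.387 -0.889
outer loop
vertex 3.21 -4.299 -3.494
vertex 3.732 -3.957 -3.787
vertex 3.832 -4.593 -3.538
endloop
endfacet
facet normal -0.196 -0.538 0.820
outer loop
vertex 3.21 -4.299 -3.494
vertex 3.832 -4.593 -3.538
vertex 4.008 -3.523 -2.793
endloop
endfacet
facet normal -0.247 -0.387 -0.889
outer loop
vertex 3.832 -4.593 -3.538
vertex 3.732 -3.957 -3.787
vertex 4.355 -4.251 -3.832
endloop
endfacet
facet normal 0.650 -0.504 0.570
outer loop
vertex 3.832 -4.593 -3.538
vertex 4.355 -4.251 -3.832
vertex 4.008 -3.523 -2.793
endloop
endfacet
facet normal -0.247 -0.387 -0.888
outer loop
vertex 4.355 -4.251 -3.832
vertex 3.732 -3.957 -3.787
vertex 4.255 -3.616 -4.081
endloop
endfacet
facet normal 0.961 0.218 0.169
outer loop
vertex 4.355 -4.251 -3.832
vertex 4.255 -3.616 -4.081
vertex 4.008 -3.523 -2.793
endloop
endfacet

endsolid


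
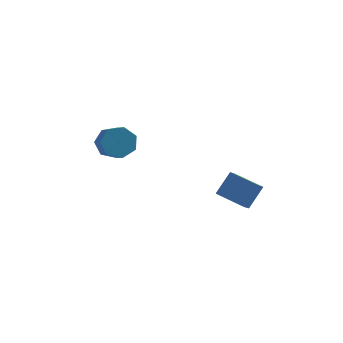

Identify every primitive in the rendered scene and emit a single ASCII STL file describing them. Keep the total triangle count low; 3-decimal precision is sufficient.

solid 
facet normal -0.201 0.794 -0.574
outer loop
vertex -3.227 4.332 -4.342
vertex -4.131 4.475 -3.828
vertex -3.184 4.872 -3.61
endloop
endfacet
facet normal 0.978 0.135 -0.157
outer loop
vertex -3.227 4.332 -4.342
vertex -3.184 4.872 -3.61
vertex -2.885 2.982 -3.366
endloop
endfacet
facet normal 0.978 0.135 -0.157
outer loop
vertex -2.885 2.982 -3.366
vertex -3.184 4.872 -3.61
vertex -2.842 3.523 -2.634
endloop
endfacet
facet normal 0.201 -0.793 0.575
outer loop
vertex -2.885 2.982 -3.366
vertex -2.842 3.523 -2.634
vertex -3.789 3.125 -2.852
endloop
endfacet
facet normal -0.201 0.794 -0.574
outer loop
vertex -3.184 4.872 -3.61
vertex -4.131 4.475 -3.828
vertex -3.854 5.113 -3.042
endloop
endfacet
facet normal 0.647 0.548 0.531
outer loop
vertex -3.184 4.872 -3.61
vertex -3.854 5.113 -3.042
vertex -2.842 3.523 -2.634
endloop
endfacet
facet normal 0.647 0.548 0.531
outer loop
vertex -2.842 3.523 -2.634
vertex -3.854 5.113 -3.042
vertex -3.512 3.764 -2.066
endloop
endfacet
facet normal 0.201 -0.794 0.574
outer loop
vertex -2.842 3.523 -2.634
vertex -3.512 3.764 -2.066
vertex -3.789 3.125 -2.852
endloop
endfacet
facet normal -0.200 0.794 -0.574
outer loop
vertex -3.854 5.113 -3.042
vertex -4.131 4.475 -3.828
vertex -4.733 4.874 -3.066
endloop
endfacet
facet normal -0.172 0.549 0.818
outer loop
vertex -3.854 5.113 -3.042
vertex -4.733 4.874 -3.066
vertex -3.512 3.764 -2.066
endloop
endfacet
facet normal -0.172 0.548 0.818
outer loop
vertex -3.512 3.764 -2.066
vertex -4.733 4.874 -3.066
vertex -4.391 3.524 -2.09
endloop
endfacet
facet normal 0.201 -0.794 0.574
outer loop
vertex -3.512 3.764 -2.066
vertex -4.391 3.524 -2.09
vertex -3.789 3.125 -2.852
endloop
endfacet
facet normal -0.201 0.793 -0.574
outer loop
vertex -4.733 4.874 -3.066
vertex -4.131 4.475 -3.828
vertex -5.158 4.334 -3.663
endloop
endfacet
facet normal -0.861 0.136 0.490
outer loop
vertex -4.733 4.874 -3.066
vertex -5.158 4.334 -3.663
vertex -4.391 3.524 -2.09
endloop
endfacet
facet normal -0.861 0.137 0.490
outer loop
vertex -4.391 3.524 -2.09
vertex -5.158 4.334 -3.663
vertex -4.817 2.984 -2.687
endloop
endfacet
facet normal 0.201 -0.794 0.574
outer loop
vertex -4.391 3.524 -2.09
vertex -4.817 2.984 -2.687
vertex -3.789 3.125 -2.852
endloop
endfacet
facet normal -0.201 0.794 -0.574
outer loop
vertex -5.158 4.334 -3.663
vertex -4.131 4.475 -3.828
vertex -4.81 3.9 -4.385
endloop
endfacet
facet normal -0.902 -0.378 -0.208
outer loop
vertex -5.158 4.334 -3.663
vertex -4.81 3.9 -4.385
vertex -4.817 2.984 -2.687
endloop
endfacet
facet normal -0.902 -0.378 -0.208
outer loop
vertex -4.817 2.984 -2.687
vertex -4.81 3.9 -4.385
vertex -4.469 2.55 -3.409
endloop
endfacet
facet normal 0.201 -0.794 0.574
outer loop
vertex -4.817 2.984 -2.687
vertex -4.469 2.55 -3.409
vertex -3.789 3.125 -2.852
endloop
endfacet
facet normal -0.201 0.794 -0.574
outer loop
vertex -4.81 3.9 -4.385
vertex -4.131 4.475 -3.828
vertex -3.951 3.899 -4.687
endloop
endfacet
facet normal -0.264 -0.608 -0.749
outer loop
vertex -4.81 3.9 -4.385
vertex -3.951 3.899 -4.687
vertex -4.469 2.55 -3.409
endloop
endfacet
facet normal -0.264 -0.608 -0.749
outer loop
vertex -4.469 2.55 -3.409
vertex -3.951 3.899 -4.687
vertex -3.609 2.549 -3.711
endloop
endfacet
facet normal 0.201 -0.794 0.574
outer loop
vertex -4.469 2.55 -3.409
vertex -3.609 2.549 -3.711
vertex -3.789 3.125 -2.852
endloop
endfacet
facet normal -0.201 0.794 -0.574
outer loop
vertex -3.951 3.899 -4.687
vertex -4.131 4.475 -3.828
vertex -3.227 4.332 -4.342
endloop
endfacet
facet normal 0.573 -0.380 -0.726
outer loop
vertex -3.951 3.899 -4.687
vertex -3.227 4.332 -4.342
vertex -3.609 2.549 -3.711
endloop
endfacet
facet normal 0.573 -0.380 -0.726
outer loop
vertex -3.609 2.549 -3.711
vertex -3.227 4.332 -4.342
vertex -2.885 2.982 -3.366
endloop
endfacet
facet normal 0.201 -0.794 0.574
outer loop
vertex -3.609 2.549 -3.711
vertex -2.885 2.982 -3.366
vertex -3.789 3.125 -2.852
endloop
endfacet
facet normal -0.798 0.572 0.188
outer loop
vertex 1.903 -2.089 -1.596
vertex 2.197 -1.487 -2.181
vertex 1.133 -2.797 -2.713
endloop
endfacet
facet normal -0.331 -0.677 0.657
outer loop
vertex 2.523 -3.793 -3.039
vertex 1.903 -2.089 -1.596
vertex 1.133 -2.797 -2.713
endloop
endfacet
facet normal -0.798 0.573 0.187
outer loop
vertex 1.133 -2.797 -2.713
vertex 2.197 -1.487 -2.181
vertex 1.428 -2.195 -3.298
endloop
endfacet
facet normal -0.503 -0.463 -0.730
outer loop
vertex 1.428 -2.195 -3.298
vertex 2.523 -3.793 -3.039
vertex 1.133 -2.797 -2.713
endloop
endfacet
facet normal 0.503 0.463 0.730
outer loop
vertex 1.903 -2.089 -1.596
vertex 3.587 -2.483 -2.507
vertex 2.197 -1.487 -2.181
endloop
endfacet
facet normal -0.331 -0.677 0.657
outer loop
vertex 3.292 -3.085 -1.922
vertex 1.903 -2.089 -1.596
vertex 2.523 -3.793 -3.039
endloop
endfacet
facet normal 0.503 0.463 0.730
outer loop
vertex 3.292 -3.085 -1.922
vertex 3.587 -2.483 -2.507
vertex 1.903 -2.089 -1.596
endloop
endfacet
facet normal 0.331 0.677 -0.657
outer loop
vertex 2.197 -1.487 -2.181
vertex 3.587 -2.483 -2.507
vertex 1.428 -2.195 -3.298
endloop
endfacet
facet normal -0.503 -0.463 -0.730
outer loop
vertex 2.817 -3.191 -3.624
vertex 2.523 -3.793 -3.039
vertex 1.428 -2.195 -3.298
endloop
endfacet
facet normal 0.331 0.677 -0.657
outer loop
vertex 1.428 -2.195 -3.298
vertex 3.587 -2.483 -2.507
vertex 2.817 -3.191 -3.624
endloop
endfacet
facet normal 0.799 -0.572 -0.187
outer loop
vertex 2.817 -3.191 -3.624
vertex 3.292 -3.085 -1.922
vertex 2.523 -3.793 -3.039
endloop
endfacet
facet normal 0.798 -0.573 -0.187
outer loop
vertex 3.587 -2.483 -2.507
vertex 3.292 -3.085 -1.922
vertex 2.817 -3.191 -3.624
endloop
endfacet

endsolid


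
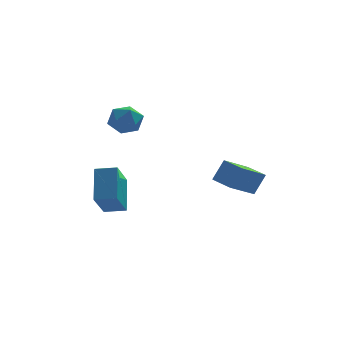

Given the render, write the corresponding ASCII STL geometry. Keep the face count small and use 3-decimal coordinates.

solid 
facet normal -0.841 0.495 0.218
outer loop
vertex -2.098 3.46 2.163
vertex -1.809 3.556 3.059
vertex -1.588 4.215 2.417
endloop
endfacet
facet normal -0.654 0.598 -0.463
outer loop
vertex -2.098 3.46 2.163
vertex -1.588 4.215 2.417
vertex -1.408 3.777 1.597
endloop
endfacet
facet normal -0.623 -0.040 -0.781
outer loop
vertex -2.098 3.46 2.163
vertex -1.408 3.777 1.597
vertex -1.519 2.847 1.733
endloop
endfacet
facet normal -0.789 -0.537 -0.298
outer loop
vertex -2.098 3.46 2.163
vertex -1.519 2.847 1.733
vertex -1.767 2.711 2.636
endloop
endfacet
facet normal -0.925 -0.206 0.320
outer loop
vertex -2.098 3.46 2.163
vertex -1.767 2.711 2.636
vertex -1.809 3.556 3.059
endloop
endfacet
facet normal 0.000 0.882 -0.471
outer loop
vertex -1.408 3.777 1.597
vertex -1.588 4.215 2.417
vertex -0.693 4.069 2.144
endloop
endfacet
facet normal -0.302 0.715 0.630
outer loop
vertex -1.588 4.215 2.417
vertex -1.809 3.556 3.059
vertex -0.941 3.933 3.047
endloop
endfacet
facet normal -0.437 -0.420 0.795
outer loop
vertex -1.809 3.556 3.059
vertex -1.767 2.711 2.636
vertex -1.052 3.003 3.183
endloop
endfacet
facet normal -0.218 -0.955 -0.204
outer loop
vertex -1.767 2.711 2.636
vertex -1.519 2.847 1.733
vertex -0.872 2.565 2.363
endloop
endfacet
facet normal 0.052 -0.151 -0.987
outer loop
vertex -1.519 2.847 1.733
vertex -1.408 3.777 1.597
vertex -0.651 3.224 1.721
endloop
endfacet
facet normal 0.789 0.537 0.298
outer loop
vertex -0.362 3.32 2.617
vertex -0.693 4.069 2.144
vertex -0.941 3.933 3.047
endloop
endfacet
facet normal 0.623 0.040 0.781
outer loop
vertex -0.362 3.32 2.617
vertex -0.941 3.933 3.047
vertex -1.052 3.003 3.183
endloop
endfacet
facet normal 0.654 -0.598 0.463
outer loop
vertex -0.362 3.32 2.617
vertex -1.052 3.003 3.183
vertex -0.872 2.565 2.363
endloop
endfacet
facet normal 0.841 -0.495 -0.218
outer loop
vertex -0.362 3.32 2.617
vertex -0.872 2.565 2.363
vertex -0.651 3.224 1.721
endloop
endfacet
facet normal 0.925 0.206 -0.320
outer loop
vertex -0.362 3.32 2.617
vertex -0.651 3.224 1.721
vertex -0.693 4.069 2.144
endloop
endfacet
facet normal 0.218 0.955 0.204
outer loop
vertex -0.941 3.933 3.047
vertex -0.693 4.069 2.144
vertex -1.588 4.215 2.417
endloop
endfacet
facet normal -0.052 0.151 0.987
outer loop
vertex -1.052 3.003 3.183
vertex -0.941 3.933 3.047
vertex -1.809 3.556 3.059
endloop
endfacet
facet normal -0.000 -0.882 0.471
outer loop
vertex -0.872 2.565 2.363
vertex -1.052 3.003 3.183
vertex -1.767 2.711 2.636
endloop
endfacet
facet normal 0.302 -0.715 -0.630
outer loop
vertex -0.651 3.224 1.721
vertex -0.872 2.565 2.363
vertex -1.519 2.847 1.733
endloop
endfacet
facet normal 0.437 0.420 -0.795
outer loop
vertex -0.693 4.069 2.144
vertex -0.651 3.224 1.721
vertex -1.408 3.777 1.597
endloop
endfacet
facet normal -0.949 0.280 -0.144
outer loop
vertex -2.839 2.62 -0.446
vertex -2.215 3.975 -1.923
vertex -3.048 1.199 -1.837
endloop
endfacet
facet normal -0.297 -0.645 0.704
outer loop
vertex -1.985 0.885 -1.677
vertex -2.839 2.62 -0.446
vertex -3.048 1.199 -1.837
endloop
endfacet
facet normal -0.949 0.280 -0.144
outer loop
vertex -3.048 1.199 -1.837
vertex -2.215 3.975 -1.923
vertex -2.424 2.554 -3.315
endloop
endfacet
facet normal -0.105 -0.711 -0.696
outer loop
vertex -2.424 2.554 -3.315
vertex -1.985 0.885 -1.677
vertex -3.048 1.199 -1.837
endloop
endfacet
facet normal 0.105 0.710 0.696
outer loop
vertex -2.839 2.62 -0.446
vertex -1.152 3.661 -1.763
vertex -2.215 3.975 -1.923
endloop
endfacet
facet normal -0.297 -0.645 0.704
outer loop
vertex -1.776 2.306 -0.285
vertex -2.839 2.62 -0.446
vertex -1.985 0.885 -1.677
endloop
endfacet
facet normal 0.105 0.711 0.696
outer loop
vertex -1.776 2.306 -0.285
vertex -1.152 3.661 -1.763
vertex -2.839 2.62 -0.446
endloop
endfacet
facet normal 0.297 0.646 -0.704
outer loop
vertex -2.215 3.975 -1.923
vertex -1.152 3.661 -1.763
vertex -2.424 2.554 -3.315
endloop
endfacet
facet normal -0.104 -0.710 -0.696
outer loop
vertex -1.361 2.24 -3.154
vertex -1.985 0.885 -1.677
vertex -2.424 2.554 -3.315
endloop
endfacet
facet normal 0.297 0.645 -0.704
outer loop
vertex -2.424 2.554 -3.315
vertex -1.152 3.661 -1.763
vertex -1.361 2.24 -3.154
endloop
endfacet
facet normal 0.949 -0.280 0.144
outer loop
vertex -1.361 2.24 -3.154
vertex -1.776 2.306 -0.285
vertex -1.985 0.885 -1.677
endloop
endfacet
facet normal 0.949 -0.280 0.144
outer loop
vertex -1.152 3.661 -1.763
vertex -1.776 2.306 -0.285
vertex -1.361 2.24 -3.154
endloop
endfacet
facet normal -0.737 -0.460 0.495
outer loop
vertex 3.547 -1.054 0.737
vertex 2.92 0.046 0.827
vertex 2.965 -1.297 -0.354
endloop
endfacet
facet normal 0.495 -0.866 -0.071
outer loop
vertex 4.26 -0.486 -1.227
vertex 3.547 -1.054 0.737
vertex 2.965 -1.297 -0.354
endloop
endfacet
facet normal -0.736 -0.461 0.496
outer loop
vertex 2.965 -1.297 -0.354
vertex 2.92 0.046 0.827
vertex 2.337 -0.196 -0.264
endloop
endfacet
facet normal -0.462 -0.193 -0.865
outer loop
vertex 2.337 -0.196 -0.264
vertex 4.26 -0.486 -1.227
vertex 2.965 -1.297 -0.354
endloop
endfacet
facet normal 0.463 0.193 0.865
outer loop
vertex 3.547 -1.054 0.737
vertex 4.215 0.857 -0.046
vertex 2.92 0.046 0.827
endloop
endfacet
facet normal 0.494 -0.867 -0.071
outer loop
vertex 4.843 -0.244 -0.136
vertex 3.547 -1.054 0.737
vertex 4.26 -0.486 -1.227
endloop
endfacet
facet normal 0.462 0.193 0.865
outer loop
vertex 4.843 -0.244 -0.136
vertex 4.215 0.857 -0.046
vertex 3.547 -1.054 0.737
endloop
endfacet
facet normal -0.494 0.866 0.072
outer loop
vertex 2.92 0.046 0.827
vertex 4.215 0.857 -0.046
vertex 2.337 -0.196 -0.264
endloop
endfacet
facet normal -0.462 -0.193 -0.865
outer loop
vertex 3.633 0.614 -1.137
vertex 4.26 -0.486 -1.227
vertex 2.337 -0.196 -0.264
endloop
endfacet
facet normal -0.494 0.867 0.071
outer loop
vertex 2.337 -0.196 -0.264
vertex 4.215 0.857 -0.046
vertex 3.633 0.614 -1.137
endloop
endfacet
facet normal 0.736 0.460 -0.496
outer loop
vertex 3.633 0.614 -1.137
vertex 4.843 -0.244 -0.136
vertex 4.26 -0.486 -1.227
endloop
endfacet
facet normal 0.736 0.461 -0.495
outer loop
vertex 4.215 0.857 -0.046
vertex 4.843 -0.244 -0.136
vertex 3.633 0.614 -1.137
endloop
endfacet

endsolid


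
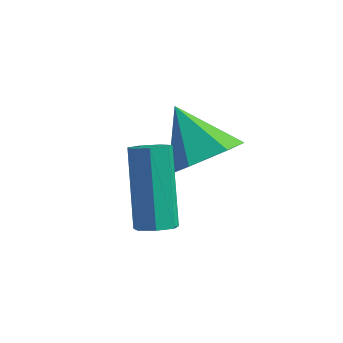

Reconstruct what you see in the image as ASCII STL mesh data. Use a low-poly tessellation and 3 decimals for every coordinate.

solid 
facet normal 0.314 -0.518 -0.796
outer loop
vertex -2.788 -0.815 3.14
vertex -3.26 -0.772 2.926
vertex -2.852 -0.453 2.879
endloop
endfacet
facet normal 0.939 0.294 0.178
outer loop
vertex -2.788 -0.815 3.14
vertex -2.852 -0.453 2.879
vertex -3.468 0.309 4.867
endloop
endfacet
facet normal 0.939 0.294 0.178
outer loop
vertex -3.468 0.309 4.867
vertex -2.852 -0.453 2.879
vertex -3.532 0.671 4.606
endloop
endfacet
facet normal -0.312 0.519 0.796
outer loop
vertex -3.468 0.309 4.867
vertex -3.532 0.671 4.606
vertex -3.94 0.352 4.654
endloop
endfacet
facet normal 0.313 -0.517 -0.796
outer loop
vertex -2.852 -0.453 2.879
vertex -3.26 -0.772 2.926
vertex -3.223 -0.331 2.654
endloop
endfacet
facet normal 0.474 0.812 -0.342
outer loop
vertex -2.852 -0.453 2.879
vertex -3.223 -0.331 2.654
vertex -3.532 0.671 4.606
endloop
endfacet
facet normal 0.473 0.812 -0.342
outer loop
vertex -3.532 0.671 4.606
vertex -3.223 -0.331 2.654
vertex -3.904 0.793 4.381
endloop
endfacet
facet normal -0.312 0.518 0.796
outer loop
vertex -3.532 0.671 4.606
vertex -3.904 0.793 4.381
vertex -3.94 0.352 4.654
endloop
endfacet
facet normal 0.314 -0.517 -0.796
outer loop
vertex -3.223 -0.331 2.654
vertex -3.26 -0.772 2.926
vertex -3.622 -0.541 2.633
endloop
endfacet
facet normal -0.346 0.718 -0.604
outer loop
vertex -3.223 -0.331 2.654
vertex -3.622 -0.541 2.633
vertex -3.904 0.793 4.381
endloop
endfacet
facet normal -0.348 0.717 -0.604
outer loop
vertex -3.904 0.793 4.381
vertex -3.622 -0.541 2.633
vertex -4.302 0.583 4.361
endloop
endfacet
facet normal -0.313 0.518 0.796
outer loop
vertex -3.904 0.793 4.381
vertex -4.302 0.583 4.361
vertex -3.94 0.352 4.654
endloop
endfacet
facet normal 0.313 -0.519 -0.796
outer loop
vertex -3.622 -0.541 2.633
vertex -3.26 -0.772 2.926
vertex -3.748 -0.925 2.834
endloop
endfacet
facet normal -0.908 0.083 -0.411
outer loop
vertex -3.622 -0.541 2.633
vertex -3.748 -0.925 2.834
vertex -4.302 0.583 4.361
endloop
endfacet
facet normal -0.908 0.083 -0.412
outer loop
vertex -4.302 0.583 4.361
vertex -3.748 -0.925 2.834
vertex -4.428 0.199 4.561
endloop
endfacet
facet normal -0.314 0.518 0.796
outer loop
vertex -4.302 0.583 4.361
vertex -4.428 0.199 4.561
vertex -3.94 0.352 4.654
endloop
endfacet
facet normal 0.313 -0.518 -0.796
outer loop
vertex -3.748 -0.925 2.834
vertex -3.26 -0.772 2.926
vertex -3.506 -1.194 3.104
endloop
endfacet
facet normal -0.784 -0.614 0.091
outer loop
vertex -3.748 -0.925 2.834
vertex -3.506 -1.194 3.104
vertex -4.428 0.199 4.561
endloop
endfacet
facet normal -0.785 -0.613 0.090
outer loop
vertex -4.428 0.199 4.561
vertex -3.506 -1.194 3.104
vertex -4.187 -0.07 4.831
endloop
endfacet
facet normal -0.314 0.518 0.796
outer loop
vertex -4.428 0.199 4.561
vertex -4.187 -0.07 4.831
vertex -3.94 0.352 4.654
endloop
endfacet
facet normal 0.313 -0.518 -0.796
outer loop
vertex -3.506 -1.194 3.104
vertex -3.26 -0.772 2.926
vertex -3.079 -1.145 3.24
endloop
endfacet
facet normal -0.070 -0.848 0.525
outer loop
vertex -3.506 -1.194 3.104
vertex -3.079 -1.145 3.24
vertex -4.187 -0.07 4.831
endloop
endfacet
facet normal -0.071 -0.849 0.524
outer loop
vertex -4.187 -0.07 4.831
vertex -3.079 -1.145 3.24
vertex -3.759 -0.021 4.968
endloop
endfacet
facet normal -0.314 0.518 0.796
outer loop
vertex -4.187 -0.07 4.831
vertex -3.759 -0.021 4.968
vertex -3.94 0.352 4.654
endloop
endfacet
facet normal 0.314 -0.518 -0.796
outer loop
vertex -3.079 -1.145 3.24
vertex -3.26 -0.772 2.926
vertex -2.788 -0.815 3.14
endloop
endfacet
facet normal 0.697 -0.444 0.563
outer loop
vertex -3.079 -1.145 3.24
vertex -2.788 -0.815 3.14
vertex -3.759 -0.021 4.968
endloop
endfacet
facet normal 0.698 -0.443 0.563
outer loop
vertex -3.759 -0.021 4.968
vertex -2.788 -0.815 3.14
vertex -3.468 0.309 4.867
endloop
endfacet
facet normal -0.312 0.519 0.796
outer loop
vertex -3.759 -0.021 4.968
vertex -3.468 0.309 4.867
vertex -3.94 0.352 4.654
endloop
endfacet
facet normal 0.661 -0.355 -0.661
outer loop
vertex -2.495 2.398 3.671
vertex -3.158 1.729 3.368
vertex -3.117 2.617 2.932
endloop
endfacet
facet normal 0.058 0.969 0.238
outer loop
vertex -2.495 2.398 3.671
vertex -3.117 2.617 2.932
vertex -4.242 2.311 4.452
endloop
endfacet
facet normal 0.661 -0.355 -0.661
outer loop
vertex -3.117 2.617 2.932
vertex -3.158 1.729 3.368
vertex -3.78 1.947 2.629
endloop
endfacet
facet normal -0.606 0.736 -0.301
outer loop
vertex -3.117 2.617 2.932
vertex -3.78 1.947 2.629
vertex -4.242 2.311 4.452
endloop
endfacet
facet normal 0.661 -0.356 -0.661
outer loop
vertex -3.78 1.947 2.629
vertex -3.158 1.729 3.368
vertex -3.822 1.059 3.065
endloop
endfacet
facet normal -0.970 -0.068 -0.232
outer loop
vertex -3.78 1.947 2.629
vertex -3.822 1.059 3.065
vertex -4.242 2.311 4.452
endloop
endfacet
facet normal 0.661 -0.356 -0.661
outer loop
vertex -3.822 1.059 3.065
vertex -3.158 1.729 3.368
vertex -3.2 0.841 3.804
endloop
endfacet
facet normal -0.670 -0.640 0.375
outer loop
vertex -3.822 1.059 3.065
vertex -3.2 0.841 3.804
vertex -4.242 2.311 4.452
endloop
endfacet
facet normal 0.660 -0.356 -0.662
outer loop
vertex -3.2 0.841 3.804
vertex -3.158 1.729 3.368
vertex -2.536 1.51 4.106
endloop
endfacet
facet normal -0.006 -0.407 0.914
outer loop
vertex -3.2 0.841 3.804
vertex -2.536 1.51 4.106
vertex -4.242 2.311 4.452
endloop
endfacet
facet normal 0.660 -0.355 -0.662
outer loop
vertex -2.536 1.51 4.106
vertex -3.158 1.729 3.368
vertex -2.495 2.398 3.671
endloop
endfacet
facet normal 0.358 0.397 0.845
outer loop
vertex -2.536 1.51 4.106
vertex -2.495 2.398 3.671
vertex -4.242 2.311 4.452
endloop
endfacet

endsolid


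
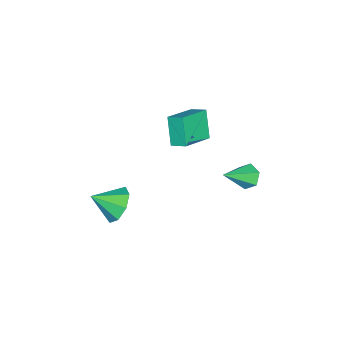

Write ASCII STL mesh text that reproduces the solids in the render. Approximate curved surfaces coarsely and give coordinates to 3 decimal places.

solid 
facet normal -0.638 0.481 -0.601
outer loop
vertex 1.104 3.135 -0.325
vertex 0.62 3.141 0.194
vertex 1.081 3.677 0.133
endloop
endfacet
facet normal 0.929 0.261 -0.262
outer loop
vertex 1.104 3.135 -0.325
vertex 1.081 3.677 0.133
vertex 1.82 2.239 1.326
endloop
endfacet
facet normal -0.638 0.480 -0.602
outer loop
vertex 1.081 3.677 0.133
vertex 0.62 3.141 0.194
vertex 0.597 3.684 0.652
endloop
endfacet
facet normal 0.538 0.685 0.492
outer loop
vertex 1.081 3.677 0.133
vertex 0.597 3.684 0.652
vertex 1.82 2.239 1.326
endloop
endfacet
facet normal -0.639 0.480 -0.601
outer loop
vertex 0.597 3.684 0.652
vertex 0.62 3.141 0.194
vertex 0.135 3.147 0.714
endloop
endfacet
facet normal -0.194 0.275 0.942
outer loop
vertex 0.597 3.684 0.652
vertex 0.135 3.147 0.714
vertex 1.82 2.239 1.326
endloop
endfacet
facet normal -0.639 0.480 -0.601
outer loop
vertex 0.135 3.147 0.714
vertex 0.62 3.141 0.194
vertex 0.159 2.605 0.256
endloop
endfacet
facet normal -0.532 -0.560 0.635
outer loop
vertex 0.135 3.147 0.714
vertex 0.159 2.605 0.256
vertex 1.82 2.239 1.326
endloop
endfacet
facet normal -0.639 0.480 -0.602
outer loop
vertex 0.159 2.605 0.256
vertex 0.62 3.141 0.194
vertex 0.643 2.598 -0.263
endloop
endfacet
facet normal -0.141 -0.983 -0.118
outer loop
vertex 0.159 2.605 0.256
vertex 0.643 2.598 -0.263
vertex 1.82 2.239 1.326
endloop
endfacet
facet normal -0.639 0.479 -0.602
outer loop
vertex 0.643 2.598 -0.263
vertex 0.62 3.141 0.194
vertex 1.104 3.135 -0.325
endloop
endfacet
facet normal 0.591 -0.573 -0.567
outer loop
vertex 0.643 2.598 -0.263
vertex 1.104 3.135 -0.325
vertex 1.82 2.239 1.326
endloop
endfacet
facet normal -0.522 -0.254 0.814
outer loop
vertex 1.061 -0.634 4.256
vertex 1.217 0.13 4.594
vertex -0.538 0.052 3.444
endloop
endfacet
facet normal -0.184 -0.899 -0.398
outer loop
vertex 0.283 0.45 2.166
vertex 1.061 -0.634 4.256
vertex -0.538 0.052 3.444
endloop
endfacet
facet normal -0.522 -0.253 0.814
outer loop
vertex -0.538 0.052 3.444
vertex 1.217 0.13 4.594
vertex -0.381 0.816 3.782
endloop
endfacet
facet normal -0.832 0.358 -0.423
outer loop
vertex -0.381 0.816 3.782
vertex 0.283 0.45 2.166
vertex -0.538 0.052 3.444
endloop
endfacet
facet normal 0.832 -0.357 0.423
outer loop
vertex 1.061 -0.634 4.256
vertex 2.038 0.528 3.316
vertex 1.217 0.13 4.594
endloop
endfacet
facet normal -0.184 -0.899 -0.398
outer loop
vertex 1.881 -0.236 2.978
vertex 1.061 -0.634 4.256
vertex 0.283 0.45 2.166
endloop
endfacet
facet normal 0.833 -0.358 0.423
outer loop
vertex 1.881 -0.236 2.978
vertex 2.038 0.528 3.316
vertex 1.061 -0.634 4.256
endloop
endfacet
facet normal 0.184 0.899 0.398
outer loop
vertex 1.217 0.13 4.594
vertex 2.038 0.528 3.316
vertex -0.381 0.816 3.782
endloop
endfacet
facet normal -0.833 0.357 -0.423
outer loop
vertex 0.439 1.214 2.504
vertex 0.283 0.45 2.166
vertex -0.381 0.816 3.782
endloop
endfacet
facet normal 0.184 0.899 0.398
outer loop
vertex -0.381 0.816 3.782
vertex 2.038 0.528 3.316
vertex 0.439 1.214 2.504
endloop
endfacet
facet normal 0.522 0.253 -0.814
outer loop
vertex 0.439 1.214 2.504
vertex 1.881 -0.236 2.978
vertex 0.283 0.45 2.166
endloop
endfacet
facet normal 0.522 0.253 -0.814
outer loop
vertex 2.038 0.528 3.316
vertex 1.881 -0.236 2.978
vertex 0.439 1.214 2.504
endloop
endfacet
facet normal -0.288 0.791 -0.540
outer loop
vertex 2.742 -2.179 -1.773
vertex 2.143 -2.803 -2.368
vertex 1.995 -2.254 -1.485
endloop
endfacet
facet normal 0.351 0.081 0.933
outer loop
vertex 2.742 -2.179 -1.773
vertex 1.995 -2.254 -1.485
vertex 2.577 -3.997 -1.552
endloop
endfacet
facet normal -0.287 0.791 -0.540
outer loop
vertex 1.995 -2.254 -1.485
vertex 2.143 -2.803 -2.368
vertex 1.335 -2.65 -1.714
endloop
endfacet
facet normal -0.259 -0.123 0.958
outer loop
vertex 1.995 -2.254 -1.485
vertex 1.335 -2.65 -1.714
vertex 2.577 -3.997 -1.552
endloop
endfacet
facet normal -0.288 0.790 -0.541
outer loop
vertex 1.335 -2.65 -1.714
vertex 2.143 -2.803 -2.368
vertex 1.148 -3.137 -2.326
endloop
endfacet
facet normal -0.626 -0.506 0.594
outer loop
vertex 1.335 -2.65 -1.714
vertex 1.148 -3.137 -2.326
vertex 2.577 -3.997 -1.552
endloop
endfacet
facet normal -0.288 0.791 -0.540
outer loop
vertex 1.148 -3.137 -2.326
vertex 2.143 -2.803 -2.368
vertex 1.543 -3.427 -2.962
endloop
endfacet
facet normal -0.535 -0.843 0.052
outer loop
vertex 1.148 -3.137 -2.326
vertex 1.543 -3.427 -2.962
vertex 2.577 -3.997 -1.552
endloop
endfacet
facet normal -0.288 0.791 -0.540
outer loop
vertex 1.543 -3.427 -2.962
vertex 2.143 -2.803 -2.368
vertex 2.29 -3.352 -3.25
endloop
endfacet
facet normal -0.040 -0.936 -0.349
outer loop
vertex 1.543 -3.427 -2.962
vertex 2.29 -3.352 -3.25
vertex 2.577 -3.997 -1.552
endloop
endfacet
facet normal -0.287 0.791 -0.540
outer loop
vertex 2.29 -3.352 -3.25
vertex 2.143 -2.803 -2.368
vertex 2.95 -2.956 -3.021
endloop
endfacet
facet normal 0.569 -0.732 -0.374
outer loop
vertex 2.29 -3.352 -3.25
vertex 2.95 -2.956 -3.021
vertex 2.577 -3.997 -1.552
endloop
endfacet
facet normal -0.288 0.790 -0.541
outer loop
vertex 2.95 -2.956 -3.021
vertex 2.143 -2.803 -2.368
vertex 3.137 -2.469 -2.41
endloop
endfacet
facet normal 0.937 -0.349 -0.009
outer loop
vertex 2.95 -2.956 -3.021
vertex 3.137 -2.469 -2.41
vertex 2.577 -3.997 -1.552
endloop
endfacet
facet normal -0.289 0.791 -0.539
outer loop
vertex 3.137 -2.469 -2.41
vertex 2.143 -2.803 -2.368
vertex 2.742 -2.179 -1.773
endloop
endfacet
facet normal 0.847 -0.012 0.531
outer loop
vertex 3.137 -2.469 -2.41
vertex 2.742 -2.179 -1.773
vertex 2.577 -3.997 -1.552
endloop
endfacet

endsolid


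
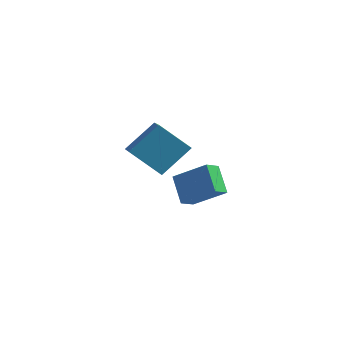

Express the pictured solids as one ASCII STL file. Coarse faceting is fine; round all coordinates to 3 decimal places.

solid 
facet normal -0.820 -0.062 -0.569
outer loop
vertex -2.016 1.204 -2.251
vertex -2.811 2.075 -1.199
vertex -1.76 1.986 -2.705
endloop
endfacet
facet normal 0.503 -0.551 -0.666
outer loop
vertex -0.169 2.105 -1.601
vertex -2.016 1.204 -2.251
vertex -1.76 1.986 -2.705
endloop
endfacet
facet normal -0.820 -0.062 -0.569
outer loop
vertex -1.76 1.986 -2.705
vertex -2.811 2.075 -1.199
vertex -2.555 2.857 -1.653
endloop
endfacet
facet normal 0.273 0.832 -0.483
outer loop
vertex -2.555 2.857 -1.653
vertex -0.169 2.105 -1.601
vertex -1.76 1.986 -2.705
endloop
endfacet
facet normal -0.273 -0.832 0.483
outer loop
vertex -2.016 1.204 -2.251
vertex -1.22 2.194 -0.095
vertex -2.811 2.075 -1.199
endloop
endfacet
facet normal 0.503 -0.551 -0.666
outer loop
vertex -0.425 1.323 -1.147
vertex -2.016 1.204 -2.251
vertex -0.169 2.105 -1.601
endloop
endfacet
facet normal -0.273 -0.832 0.483
outer loop
vertex -0.425 1.323 -1.147
vertex -1.22 2.194 -0.095
vertex -2.016 1.204 -2.251
endloop
endfacet
facet normal -0.503 0.551 0.666
outer loop
vertex -2.811 2.075 -1.199
vertex -1.22 2.194 -0.095
vertex -2.555 2.857 -1.653
endloop
endfacet
facet normal 0.273 0.832 -0.483
outer loop
vertex -0.964 2.976 -0.549
vertex -0.169 2.105 -1.601
vertex -2.555 2.857 -1.653
endloop
endfacet
facet normal -0.503 0.551 0.666
outer loop
vertex -2.555 2.857 -1.653
vertex -1.22 2.194 -0.095
vertex -0.964 2.976 -0.549
endloop
endfacet
facet normal 0.820 0.062 0.569
outer loop
vertex -0.964 2.976 -0.549
vertex -0.425 1.323 -1.147
vertex -0.169 2.105 -1.601
endloop
endfacet
facet normal 0.820 0.062 0.569
outer loop
vertex -1.22 2.194 -0.095
vertex -0.425 1.323 -1.147
vertex -0.964 2.976 -0.549
endloop
endfacet
facet normal -0.444 -0.626 -0.641
outer loop
vertex -1.024 -3.003 2.142
vertex -2.415 -3.242 3.339
vertex -1.755 -1.849 1.522
endloop
endfacet
facet normal 0.752 0.129 -0.646
outer loop
vertex -0.925 -0.678 2.721
vertex -1.024 -3.003 2.142
vertex -1.755 -1.849 1.522
endloop
endfacet
facet normal -0.444 -0.626 -0.641
outer loop
vertex -1.755 -1.849 1.522
vertex -2.415 -3.242 3.339
vertex -3.146 -2.088 2.719
endloop
endfacet
facet normal -0.488 0.769 -0.413
outer loop
vertex -3.146 -2.088 2.719
vertex -0.925 -0.678 2.721
vertex -1.755 -1.849 1.522
endloop
endfacet
facet normal 0.488 -0.769 0.413
outer loop
vertex -1.024 -3.003 2.142
vertex -1.585 -2.071 4.538
vertex -2.415 -3.242 3.339
endloop
endfacet
facet normal 0.752 0.129 -0.646
outer loop
vertex -0.194 -1.832 3.341
vertex -1.024 -3.003 2.142
vertex -0.925 -0.678 2.721
endloop
endfacet
facet normal 0.488 -0.769 0.413
outer loop
vertex -0.194 -1.832 3.341
vertex -1.585 -2.071 4.538
vertex -1.024 -3.003 2.142
endloop
endfacet
facet normal -0.752 -0.129 0.646
outer loop
vertex -2.415 -3.242 3.339
vertex -1.585 -2.071 4.538
vertex -3.146 -2.088 2.719
endloop
endfacet
facet normal -0.488 0.769 -0.413
outer loop
vertex -2.316 -0.917 3.918
vertex -0.925 -0.678 2.721
vertex -3.146 -2.088 2.719
endloop
endfacet
facet normal -0.752 -0.129 0.646
outer loop
vertex -3.146 -2.088 2.719
vertex -1.585 -2.071 4.538
vertex -2.316 -0.917 3.918
endloop
endfacet
facet normal 0.444 0.626 0.641
outer loop
vertex -2.316 -0.917 3.918
vertex -0.194 -1.832 3.341
vertex -0.925 -0.678 2.721
endloop
endfacet
facet normal 0.444 0.626 0.641
outer loop
vertex -1.585 -2.071 4.538
vertex -0.194 -1.832 3.341
vertex -2.316 -0.917 3.918
endloop
endfacet

endsolid


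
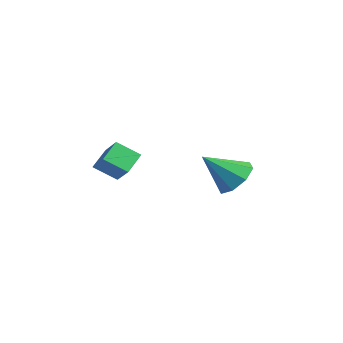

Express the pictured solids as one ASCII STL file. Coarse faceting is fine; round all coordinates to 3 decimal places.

solid 
facet normal -0.412 0.701 0.582
outer loop
vertex -1.629 -2.72 -1.808
vertex -0.635 -2.736 -1.084
vertex -1.15 -1.907 -2.448
endloop
endfacet
facet normal -0.808 0.013 -0.589
outer loop
vertex -0.705 -2.664 -3.076
vertex -1.629 -2.72 -1.808
vertex -1.15 -1.907 -2.448
endloop
endfacet
facet normal -0.412 0.701 0.582
outer loop
vertex -1.15 -1.907 -2.448
vertex -0.635 -2.736 -1.084
vertex -0.156 -1.923 -1.724
endloop
endfacet
facet normal 0.420 0.713 -0.561
outer loop
vertex -0.156 -1.923 -1.724
vertex -0.705 -2.664 -3.076
vertex -1.15 -1.907 -2.448
endloop
endfacet
facet normal -0.420 -0.713 0.561
outer loop
vertex -1.629 -2.72 -1.808
vertex -0.19 -3.493 -1.712
vertex -0.635 -2.736 -1.084
endloop
endfacet
facet normal -0.808 0.013 -0.589
outer loop
vertex -1.184 -3.477 -2.436
vertex -1.629 -2.72 -1.808
vertex -0.705 -2.664 -3.076
endloop
endfacet
facet normal -0.420 -0.713 0.561
outer loop
vertex -1.184 -3.477 -2.436
vertex -0.19 -3.493 -1.712
vertex -1.629 -2.72 -1.808
endloop
endfacet
facet normal 0.808 -0.013 0.589
outer loop
vertex -0.635 -2.736 -1.084
vertex -0.19 -3.493 -1.712
vertex -0.156 -1.923 -1.724
endloop
endfacet
facet normal 0.420 0.713 -0.561
outer loop
vertex 0.289 -2.68 -2.352
vertex -0.705 -2.664 -3.076
vertex -0.156 -1.923 -1.724
endloop
endfacet
facet normal 0.808 -0.013 0.589
outer loop
vertex -0.156 -1.923 -1.724
vertex -0.19 -3.493 -1.712
vertex 0.289 -2.68 -2.352
endloop
endfacet
facet normal 0.412 -0.701 -0.582
outer loop
vertex 0.289 -2.68 -2.352
vertex -1.184 -3.477 -2.436
vertex -0.705 -2.664 -3.076
endloop
endfacet
facet normal 0.412 -0.701 -0.582
outer loop
vertex -0.19 -3.493 -1.712
vertex -1.184 -3.477 -2.436
vertex 0.289 -2.68 -2.352
endloop
endfacet
facet normal 0.211 0.704 -0.678
outer loop
vertex 0.414 1.719 -4.022
vertex -0.348 2.261 -3.697
vertex 0.613 2.194 -3.467
endloop
endfacet
facet normal 0.746 -0.614 0.257
outer loop
vertex 0.414 1.719 -4.022
vertex 0.613 2.194 -3.467
vertex -0.732 0.979 -2.463
endloop
endfacet
facet normal 0.211 0.704 -0.678
outer loop
vertex 0.613 2.194 -3.467
vertex -0.348 2.261 -3.697
vertex 0.248 2.709 -3.046
endloop
endfacet
facet normal 0.666 -0.129 0.735
outer loop
vertex 0.613 2.194 -3.467
vertex 0.248 2.709 -3.046
vertex -0.732 0.979 -2.463
endloop
endfacet
facet normal 0.212 0.704 -0.678
outer loop
vertex 0.248 2.709 -3.046
vertex -0.348 2.261 -3.697
vertex -0.465 2.961 -3.007
endloop
endfacet
facet normal 0.139 0.245 0.960
outer loop
vertex 0.248 2.709 -3.046
vertex -0.465 2.961 -3.007
vertex -0.732 0.979 -2.463
endloop
endfacet
facet normal 0.210 0.704 -0.678
outer loop
vertex -0.465 2.961 -3.007
vertex -0.348 2.261 -3.697
vertex -1.11 2.802 -3.372
endloop
endfacet
facet normal -0.524 0.290 0.800
outer loop
vertex -0.465 2.961 -3.007
vertex -1.11 2.802 -3.372
vertex -0.732 0.979 -2.463
endloop
endfacet
facet normal 0.211 0.704 -0.678
outer loop
vertex -1.11 2.802 -3.372
vertex -0.348 2.261 -3.697
vertex -1.309 2.327 -3.927
endloop
endfacet
facet normal -0.936 -0.019 0.352
outer loop
vertex -1.11 2.802 -3.372
vertex -1.309 2.327 -3.927
vertex -0.732 0.979 -2.463
endloop
endfacet
facet normal 0.211 0.705 -0.678
outer loop
vertex -1.309 2.327 -3.927
vertex -0.348 2.261 -3.697
vertex -0.944 1.813 -4.348
endloop
endfacet
facet normal -0.855 -0.503 -0.127
outer loop
vertex -1.309 2.327 -3.927
vertex -0.944 1.813 -4.348
vertex -0.732 0.979 -2.463
endloop
endfacet
facet normal 0.212 0.704 -0.678
outer loop
vertex -0.944 1.813 -4.348
vertex -0.348 2.261 -3.697
vertex -0.231 1.561 -4.387
endloop
endfacet
facet normal -0.329 -0.877 -0.351
outer loop
vertex -0.944 1.813 -4.348
vertex -0.231 1.561 -4.387
vertex -0.732 0.979 -2.463
endloop
endfacet
facet normal 0.211 0.704 -0.678
outer loop
vertex -0.231 1.561 -4.387
vertex -0.348 2.261 -3.697
vertex 0.414 1.719 -4.022
endloop
endfacet
facet normal 0.335 -0.923 -0.192
outer loop
vertex -0.231 1.561 -4.387
vertex 0.414 1.719 -4.022
vertex -0.732 0.979 -2.463
endloop
endfacet

endsolid


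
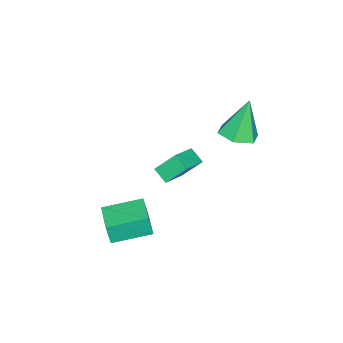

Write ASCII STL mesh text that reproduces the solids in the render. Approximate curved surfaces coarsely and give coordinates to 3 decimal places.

solid 
facet normal -0.792 -0.609 -0.042
outer loop
vertex 3.247 -4.897 -3.153
vertex 2.065 -3.384 -2.81
vertex 3.16 -4.706 -4.294
endloop
endfacet
facet normal 0.606 -0.776 -0.176
outer loop
vertex 4.395 -3.756 -4.23
vertex 3.247 -4.897 -3.153
vertex 3.16 -4.706 -4.294
endloop
endfacet
facet normal -0.792 -0.610 -0.041
outer loop
vertex 3.16 -4.706 -4.294
vertex 2.065 -3.384 -2.81
vertex 1.978 -3.194 -3.951
endloop
endfacet
facet normal -0.075 0.164 -0.984
outer loop
vertex 1.978 -3.194 -3.951
vertex 4.395 -3.756 -4.23
vertex 3.16 -4.706 -4.294
endloop
endfacet
facet normal 0.075 -0.164 0.984
outer loop
vertex 3.247 -4.897 -3.153
vertex 3.3 -2.434 -2.746
vertex 2.065 -3.384 -2.81
endloop
endfacet
facet normal 0.606 -0.776 -0.175
outer loop
vertex 4.482 -3.946 -3.089
vertex 3.247 -4.897 -3.153
vertex 4.395 -3.756 -4.23
endloop
endfacet
facet normal 0.075 -0.164 0.984
outer loop
vertex 4.482 -3.946 -3.089
vertex 3.3 -2.434 -2.746
vertex 3.247 -4.897 -3.153
endloop
endfacet
facet normal -0.606 0.776 0.175
outer loop
vertex 2.065 -3.384 -2.81
vertex 3.3 -2.434 -2.746
vertex 1.978 -3.194 -3.951
endloop
endfacet
facet normal -0.075 0.164 -0.984
outer loop
vertex 3.213 -2.243 -3.887
vertex 4.395 -3.756 -4.23
vertex 1.978 -3.194 -3.951
endloop
endfacet
facet normal -0.606 0.776 0.176
outer loop
vertex 1.978 -3.194 -3.951
vertex 3.3 -2.434 -2.746
vertex 3.213 -2.243 -3.887
endloop
endfacet
facet normal 0.792 0.609 0.041
outer loop
vertex 3.213 -2.243 -3.887
vertex 4.482 -3.946 -3.089
vertex 4.395 -3.756 -4.23
endloop
endfacet
facet normal 0.792 0.609 0.042
outer loop
vertex 3.3 -2.434 -2.746
vertex 4.482 -3.946 -3.089
vertex 3.213 -2.243 -3.887
endloop
endfacet
facet normal -0.904 0.037 -0.426
outer loop
vertex 3.023 -1.461 1.584
vertex 2.603 -0.674 2.543
vertex 3.261 -0.791 1.138
endloop
endfacet
facet normal 0.321 -0.601 -0.732
outer loop
vertex 4.617 -0.846 1.777
vertex 3.023 -1.461 1.584
vertex 3.261 -0.791 1.138
endloop
endfacet
facet normal -0.904 0.037 -0.426
outer loop
vertex 3.261 -0.791 1.138
vertex 2.603 -0.674 2.543
vertex 2.841 -0.003 2.097
endloop
endfacet
facet normal 0.283 0.798 -0.532
outer loop
vertex 2.841 -0.003 2.097
vertex 4.617 -0.846 1.777
vertex 3.261 -0.791 1.138
endloop
endfacet
facet normal -0.283 -0.799 0.531
outer loop
vertex 3.023 -1.461 1.584
vertex 3.959 -0.729 3.182
vertex 2.603 -0.674 2.543
endloop
endfacet
facet normal 0.320 -0.601 -0.733
outer loop
vertex 4.379 -1.517 2.223
vertex 3.023 -1.461 1.584
vertex 4.617 -0.846 1.777
endloop
endfacet
facet normal -0.283 -0.798 0.532
outer loop
vertex 4.379 -1.517 2.223
vertex 3.959 -0.729 3.182
vertex 3.023 -1.461 1.584
endloop
endfacet
facet normal -0.321 0.601 0.732
outer loop
vertex 2.603 -0.674 2.543
vertex 3.959 -0.729 3.182
vertex 2.841 -0.003 2.097
endloop
endfacet
facet normal 0.283 0.798 -0.531
outer loop
vertex 4.197 -0.059 2.736
vertex 4.617 -0.846 1.777
vertex 2.841 -0.003 2.097
endloop
endfacet
facet normal -0.320 0.601 0.732
outer loop
vertex 2.841 -0.003 2.097
vertex 3.959 -0.729 3.182
vertex 4.197 -0.059 2.736
endloop
endfacet
facet normal 0.904 -0.037 0.426
outer loop
vertex 4.197 -0.059 2.736
vertex 4.379 -1.517 2.223
vertex 4.617 -0.846 1.777
endloop
endfacet
facet normal 0.904 -0.037 0.426
outer loop
vertex 3.959 -0.729 3.182
vertex 4.379 -1.517 2.223
vertex 4.197 -0.059 2.736
endloop
endfacet
facet normal 0.307 -0.112 -0.945
outer loop
vertex -0.521 -0.988 0.921
vertex -1.135 -0.278 0.638
vertex -0.219 -0.056 0.909
endloop
endfacet
facet normal 0.722 -0.226 0.654
outer loop
vertex -0.521 -0.988 0.921
vertex -0.219 -0.056 0.909
vertex -1.785 -0.042 2.642
endloop
endfacet
facet normal 0.307 -0.112 -0.945
outer loop
vertex -0.219 -0.056 0.909
vertex -1.135 -0.278 0.638
vertex -0.833 0.654 0.626
endloop
endfacet
facet normal 0.551 0.673 0.493
outer loop
vertex -0.219 -0.056 0.909
vertex -0.833 0.654 0.626
vertex -1.785 -0.042 2.642
endloop
endfacet
facet normal 0.307 -0.112 -0.945
outer loop
vertex -0.833 0.654 0.626
vertex -1.135 -0.278 0.638
vertex -1.748 0.432 0.355
endloop
endfacet
facet normal -0.284 0.940 0.190
outer loop
vertex -0.833 0.654 0.626
vertex -1.748 0.432 0.355
vertex -1.785 -0.042 2.642
endloop
endfacet
facet normal 0.307 -0.112 -0.945
outer loop
vertex -1.748 0.432 0.355
vertex -1.135 -0.278 0.638
vertex -2.05 -0.501 0.367
endloop
endfacet
facet normal -0.950 0.308 0.048
outer loop
vertex -1.748 0.432 0.355
vertex -2.05 -0.501 0.367
vertex -1.785 -0.042 2.642
endloop
endfacet
facet normal 0.307 -0.111 -0.945
outer loop
vertex -2.05 -0.501 0.367
vertex -1.135 -0.278 0.638
vertex -1.436 -1.211 0.65
endloop
endfacet
facet normal -0.779 -0.590 0.210
outer loop
vertex -2.05 -0.501 0.367
vertex -1.436 -1.211 0.65
vertex -1.785 -0.042 2.642
endloop
endfacet
facet normal 0.307 -0.111 -0.945
outer loop
vertex -1.436 -1.211 0.65
vertex -1.135 -0.278 0.638
vertex -0.521 -0.988 0.921
endloop
endfacet
facet normal 0.057 -0.857 0.513
outer loop
vertex -1.436 -1.211 0.65
vertex -0.521 -0.988 0.921
vertex -1.785 -0.042 2.642
endloop
endfacet

endsolid
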